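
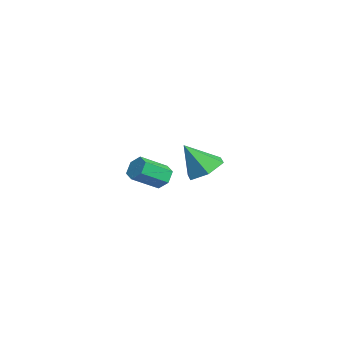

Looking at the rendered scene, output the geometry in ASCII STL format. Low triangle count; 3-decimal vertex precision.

solid 
facet normal -0.276 0.818 -0.504
outer loop
vertex 2.449 -1.35 0.022
vertex 2.134 -1.709 -0.388
vertex 1.844 -1.49 0.126
endloop
endfacet
facet normal 0.023 0.531 0.847
outer loop
vertex 2.449 -1.35 0.022
vertex 1.844 -1.49 0.126
vertex 2.841 -2.511 0.739
endloop
endfacet
facet normal 0.023 0.531 0.847
outer loop
vertex 2.841 -2.511 0.739
vertex 1.844 -1.49 0.126
vertex 2.236 -2.651 0.843
endloop
endfacet
facet normal 0.276 -0.818 0.505
outer loop
vertex 2.841 -2.511 0.739
vertex 2.236 -2.651 0.843
vertex 2.526 -2.871 0.328
endloop
endfacet
facet normal -0.276 0.818 -0.504
outer loop
vertex 1.844 -1.49 0.126
vertex 2.134 -1.709 -0.388
vertex 1.529 -1.849 -0.284
endloop
endfacet
facet normal -0.821 0.073 0.567
outer loop
vertex 1.844 -1.49 0.126
vertex 1.529 -1.849 -0.284
vertex 2.236 -2.651 0.843
endloop
endfacet
facet normal -0.821 0.073 0.567
outer loop
vertex 2.236 -2.651 0.843
vertex 1.529 -1.849 -0.284
vertex 1.921 -3.011 0.433
endloop
endfacet
facet normal 0.277 -0.817 0.505
outer loop
vertex 2.236 -2.651 0.843
vertex 1.921 -3.011 0.433
vertex 2.526 -2.871 0.328
endloop
endfacet
facet normal -0.276 0.818 -0.505
outer loop
vertex 1.529 -1.849 -0.284
vertex 2.134 -1.709 -0.388
vertex 1.819 -2.069 -0.799
endloop
endfacet
facet normal -0.844 -0.457 -0.280
outer loop
vertex 1.529 -1.849 -0.284
vertex 1.819 -2.069 -0.799
vertex 1.921 -3.011 0.433
endloop
endfacet
facet normal -0.844 -0.458 -0.280
outer loop
vertex 1.921 -3.011 0.433
vertex 1.819 -2.069 -0.799
vertex 2.211 -3.23 -0.082
endloop
endfacet
facet normal 0.277 -0.818 0.504
outer loop
vertex 1.921 -3.011 0.433
vertex 2.211 -3.23 -0.082
vertex 2.526 -2.871 0.328
endloop
endfacet
facet normal -0.276 0.818 -0.505
outer loop
vertex 1.819 -2.069 -0.799
vertex 2.134 -1.709 -0.388
vertex 2.424 -1.929 -0.903
endloop
endfacet
facet normal -0.023 -0.531 -0.847
outer loop
vertex 1.819 -2.069 -0.799
vertex 2.424 -1.929 -0.903
vertex 2.211 -3.23 -0.082
endloop
endfacet
facet normal -0.023 -0.531 -0.847
outer loop
vertex 2.211 -3.23 -0.082
vertex 2.424 -1.929 -0.903
vertex 2.816 -3.09 -0.186
endloop
endfacet
facet normal 0.276 -0.818 0.504
outer loop
vertex 2.211 -3.23 -0.082
vertex 2.816 -3.09 -0.186
vertex 2.526 -2.871 0.328
endloop
endfacet
facet normal -0.277 0.817 -0.505
outer loop
vertex 2.424 -1.929 -0.903
vertex 2.134 -1.709 -0.388
vertex 2.739 -1.569 -0.493
endloop
endfacet
facet normal 0.821 -0.073 -0.567
outer loop
vertex 2.424 -1.929 -0.903
vertex 2.739 -1.569 -0.493
vertex 2.816 -3.09 -0.186
endloop
endfacet
facet normal 0.821 -0.073 -0.567
outer loop
vertex 2.816 -3.09 -0.186
vertex 2.739 -1.569 -0.493
vertex 3.131 -2.731 0.224
endloop
endfacet
facet normal 0.276 -0.818 0.504
outer loop
vertex 2.816 -3.09 -0.186
vertex 3.131 -2.731 0.224
vertex 2.526 -2.871 0.328
endloop
endfacet
facet normal -0.277 0.818 -0.504
outer loop
vertex 2.739 -1.569 -0.493
vertex 2.134 -1.709 -0.388
vertex 2.449 -1.35 0.022
endloop
endfacet
facet normal 0.844 0.458 0.280
outer loop
vertex 2.739 -1.569 -0.493
vertex 2.449 -1.35 0.022
vertex 3.131 -2.731 0.224
endloop
endfacet
facet normal 0.844 0.458 0.280
outer loop
vertex 3.131 -2.731 0.224
vertex 2.449 -1.35 0.022
vertex 2.841 -2.511 0.739
endloop
endfacet
facet normal 0.276 -0.818 0.505
outer loop
vertex 3.131 -2.731 0.224
vertex 2.841 -2.511 0.739
vertex 2.526 -2.871 0.328
endloop
endfacet
facet normal 0.056 0.556 -0.829
outer loop
vertex -1.943 0.83 -1.809
vertex -2.961 0.861 -1.857
vertex -2.453 1.579 -1.341
endloop
endfacet
facet normal 0.744 0.093 0.662
outer loop
vertex -1.943 0.83 -1.809
vertex -2.453 1.579 -1.341
vertex -3.059 -0.101 -0.423
endloop
endfacet
facet normal 0.057 0.556 -0.829
outer loop
vertex -2.453 1.579 -1.341
vertex -2.961 0.861 -1.857
vertex -3.471 1.611 -1.389
endloop
endfacet
facet normal -0.026 0.487 0.873
outer loop
vertex -2.453 1.579 -1.341
vertex -3.471 1.611 -1.389
vertex -3.059 -0.101 -0.423
endloop
endfacet
facet normal 0.057 0.556 -0.829
outer loop
vertex -3.471 1.611 -1.389
vertex -2.961 0.861 -1.857
vertex -3.98 0.893 -1.905
endloop
endfacet
facet normal -0.796 0.141 0.589
outer loop
vertex -3.471 1.611 -1.389
vertex -3.98 0.893 -1.905
vertex -3.059 -0.101 -0.423
endloop
endfacet
facet normal 0.057 0.556 -0.829
outer loop
vertex -3.98 0.893 -1.905
vertex -2.961 0.861 -1.857
vertex -3.47 0.144 -2.373
endloop
endfacet
facet normal -0.795 -0.599 0.092
outer loop
vertex -3.98 0.893 -1.905
vertex -3.47 0.144 -2.373
vertex -3.059 -0.101 -0.423
endloop
endfacet
facet normal 0.057 0.556 -0.829
outer loop
vertex -3.47 0.144 -2.373
vertex -2.961 0.861 -1.857
vertex -2.452 0.112 -2.325
endloop
endfacet
facet normal -0.026 -0.993 -0.119
outer loop
vertex -3.47 0.144 -2.373
vertex -2.452 0.112 -2.325
vertex -3.059 -0.101 -0.423
endloop
endfacet
facet normal 0.056 0.556 -0.829
outer loop
vertex -2.452 0.112 -2.325
vertex -2.961 0.861 -1.857
vertex -1.943 0.83 -1.809
endloop
endfacet
facet normal 0.745 -0.647 0.165
outer loop
vertex -2.452 0.112 -2.325
vertex -1.943 0.83 -1.809
vertex -3.059 -0.101 -0.423
endloop
endfacet

endsolid


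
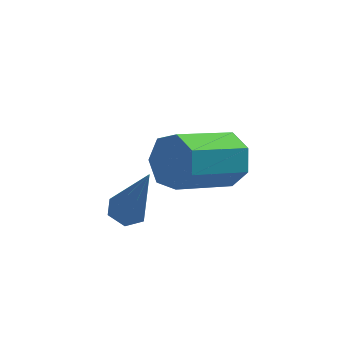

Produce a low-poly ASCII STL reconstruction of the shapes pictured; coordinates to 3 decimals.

solid 
facet normal -0.212 0.264 -0.941
outer loop
vertex 0.491 -0.284 2.118
vertex 0.151 0.106 2.304
vertex 0.681 0.222 2.217
endloop
endfacet
facet normal 0.938 -0.337 -0.078
outer loop
vertex 0.491 -0.284 2.118
vertex 0.681 0.222 2.217
vertex 0.609 -0.466 4.336
endloop
endfacet
facet normal -0.213 0.266 -0.940
outer loop
vertex 0.681 0.222 2.217
vertex 0.151 0.106 2.304
vertex 0.341 0.612 2.404
endloop
endfacet
facet normal 0.785 0.581 0.215
outer loop
vertex 0.681 0.222 2.217
vertex 0.341 0.612 2.404
vertex 0.609 -0.466 4.336
endloop
endfacet
facet normal -0.213 0.266 -0.940
outer loop
vertex 0.341 0.612 2.404
vertex 0.151 0.106 2.304
vertex -0.189 0.496 2.491
endloop
endfacet
facet normal -0.107 0.862 0.496
outer loop
vertex 0.341 0.612 2.404
vertex -0.189 0.496 2.491
vertex 0.609 -0.466 4.336
endloop
endfacet
facet normal -0.212 0.266 -0.940
outer loop
vertex -0.189 0.496 2.491
vertex 0.151 0.106 2.304
vertex -0.38 -0.01 2.391
endloop
endfacet
facet normal -0.846 0.224 0.483
outer loop
vertex -0.189 0.496 2.491
vertex -0.38 -0.01 2.391
vertex 0.609 -0.466 4.336
endloop
endfacet
facet normal -0.212 0.264 -0.941
outer loop
vertex -0.38 -0.01 2.391
vertex 0.151 0.106 2.304
vertex -0.04 -0.4 2.205
endloop
endfacet
facet normal -0.693 -0.695 0.190
outer loop
vertex -0.38 -0.01 2.391
vertex -0.04 -0.4 2.205
vertex 0.609 -0.466 4.336
endloop
endfacet
facet normal -0.212 0.264 -0.941
outer loop
vertex -0.04 -0.4 2.205
vertex 0.151 0.106 2.304
vertex 0.491 -0.284 2.118
endloop
endfacet
facet normal 0.198 -0.976 -0.091
outer loop
vertex -0.04 -0.4 2.205
vertex 0.491 -0.284 2.118
vertex 0.609 -0.466 4.336
endloop
endfacet
facet normal 0.836 0.270 -0.478
outer loop
vertex 4.019 1.81 2.082
vertex 3.542 2.124 1.425
vertex 3.818 2.536 2.14
endloop
endfacet
facet normal 0.480 0.063 0.875
outer loop
vertex 4.019 1.81 2.082
vertex 3.818 2.536 2.14
vertex 2.255 1.242 3.091
endloop
endfacet
facet normal 0.481 0.062 0.874
outer loop
vertex 2.255 1.242 3.091
vertex 3.818 2.536 2.14
vertex 2.055 1.967 3.15
endloop
endfacet
facet normal -0.836 -0.269 0.479
outer loop
vertex 2.255 1.242 3.091
vertex 2.055 1.967 3.15
vertex 1.778 1.556 2.435
endloop
endfacet
facet normal 0.836 0.269 -0.478
outer loop
vertex 3.818 2.536 2.14
vertex 3.542 2.124 1.425
vertex 3.41 2.951 1.66
endloop
endfacet
facet normal 0.092 0.791 0.606
outer loop
vertex 3.818 2.536 2.14
vertex 3.41 2.951 1.66
vertex 2.055 1.967 3.15
endloop
endfacet
facet normal 0.093 0.790 0.606
outer loop
vertex 2.055 1.967 3.15
vertex 3.41 2.951 1.66
vertex 1.646 2.383 2.67
endloop
endfacet
facet normal -0.836 -0.269 0.479
outer loop
vertex 2.055 1.967 3.15
vertex 1.646 2.383 2.67
vertex 1.778 1.556 2.435
endloop
endfacet
facet normal 0.835 0.269 -0.479
outer loop
vertex 3.41 2.951 1.66
vertex 3.542 2.124 1.425
vertex 3.1 2.744 1.003
endloop
endfacet
facet normal -0.365 0.923 -0.119
outer loop
vertex 3.41 2.951 1.66
vertex 3.1 2.744 1.003
vertex 1.646 2.383 2.67
endloop
endfacet
facet normal -0.366 0.923 -0.120
outer loop
vertex 1.646 2.383 2.67
vertex 3.1 2.744 1.003
vertex 1.337 2.175 2.013
endloop
endfacet
facet normal -0.836 -0.269 0.478
outer loop
vertex 1.646 2.383 2.67
vertex 1.337 2.175 2.013
vertex 1.778 1.556 2.435
endloop
endfacet
facet normal 0.836 0.270 -0.478
outer loop
vertex 3.1 2.744 1.003
vertex 3.542 2.124 1.425
vertex 3.124 2.07 0.664
endloop
endfacet
facet normal -0.549 0.360 -0.755
outer loop
vertex 3.1 2.744 1.003
vertex 3.124 2.07 0.664
vertex 1.337 2.175 2.013
endloop
endfacet
facet normal -0.548 0.361 -0.754
outer loop
vertex 1.337 2.175 2.013
vertex 3.124 2.07 0.664
vertex 1.36 1.501 1.674
endloop
endfacet
facet normal -0.836 -0.269 0.479
outer loop
vertex 1.337 2.175 2.013
vertex 1.36 1.501 1.674
vertex 1.778 1.556 2.435
endloop
endfacet
facet normal 0.836 0.270 -0.478
outer loop
vertex 3.124 2.07 0.664
vertex 3.542 2.124 1.425
vertex 3.462 1.437 0.898
endloop
endfacet
facet normal -0.318 -0.473 -0.822
outer loop
vertex 3.124 2.07 0.664
vertex 3.462 1.437 0.898
vertex 1.36 1.501 1.674
endloop
endfacet
facet normal -0.318 -0.473 -0.822
outer loop
vertex 1.36 1.501 1.674
vertex 3.462 1.437 0.898
vertex 1.698 0.868 1.908
endloop
endfacet
facet normal -0.836 -0.269 0.479
outer loop
vertex 1.36 1.501 1.674
vertex 1.698 0.868 1.908
vertex 1.778 1.556 2.435
endloop
endfacet
facet normal 0.836 0.269 -0.478
outer loop
vertex 3.462 1.437 0.898
vertex 3.542 2.124 1.425
vertex 3.86 1.321 1.529
endloop
endfacet
facet normal 0.152 -0.951 -0.271
outer loop
vertex 3.462 1.437 0.898
vertex 3.86 1.321 1.529
vertex 1.698 0.868 1.908
endloop
endfacet
facet normal 0.152 -0.951 -0.270
outer loop
vertex 1.698 0.868 1.908
vertex 3.86 1.321 1.529
vertex 2.097 0.753 2.538
endloop
endfacet
facet normal -0.835 -0.270 0.479
outer loop
vertex 1.698 0.868 1.908
vertex 2.097 0.753 2.538
vertex 1.778 1.556 2.435
endloop
endfacet
facet normal 0.836 0.269 -0.478
outer loop
vertex 3.86 1.321 1.529
vertex 3.542 2.124 1.425
vertex 4.019 1.81 2.082
endloop
endfacet
facet normal 0.507 -0.713 0.485
outer loop
vertex 3.86 1.321 1.529
vertex 4.019 1.81 2.082
vertex 2.097 0.753 2.538
endloop
endfacet
facet normal 0.507 -0.712 0.485
outer loop
vertex 2.097 0.753 2.538
vertex 4.019 1.81 2.082
vertex 2.255 1.242 3.091
endloop
endfacet
facet normal -0.836 -0.271 0.478
outer loop
vertex 2.097 0.753 2.538
vertex 2.255 1.242 3.091
vertex 1.778 1.556 2.435
endloop
endfacet

endsolid


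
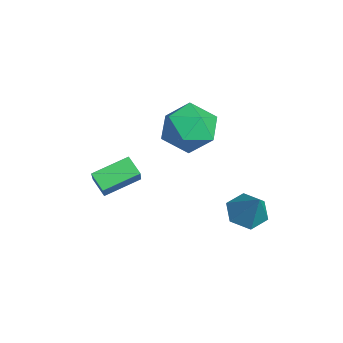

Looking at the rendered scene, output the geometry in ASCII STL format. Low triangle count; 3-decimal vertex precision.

solid 
facet normal -0.562 -0.150 -0.813
outer loop
vertex 2.525 3.683 -1.461
vertex 1.809 3.688 -0.967
vertex 2.106 4.431 -1.309
endloop
endfacet
facet normal 0.846 0.507 -0.164
outer loop
vertex 2.525 3.683 -1.461
vertex 2.106 4.431 -1.309
vertex 2.731 3.932 0.367
endloop
endfacet
facet normal -0.563 -0.149 -0.813
outer loop
vertex 2.106 4.431 -1.309
vertex 1.809 3.688 -0.967
vertex 1.39 4.435 -0.814
endloop
endfacet
facet normal 0.161 0.961 0.226
outer loop
vertex 2.106 4.431 -1.309
vertex 1.39 4.435 -0.814
vertex 2.731 3.932 0.367
endloop
endfacet
facet normal -0.562 -0.149 -0.814
outer loop
vertex 1.39 4.435 -0.814
vertex 1.809 3.688 -0.967
vertex 1.093 3.692 -0.473
endloop
endfacet
facet normal -0.450 0.515 0.730
outer loop
vertex 1.39 4.435 -0.814
vertex 1.093 3.692 -0.473
vertex 2.731 3.932 0.367
endloop
endfacet
facet normal -0.562 -0.150 -0.813
outer loop
vertex 1.093 3.692 -0.473
vertex 1.809 3.688 -0.967
vertex 1.512 2.945 -0.625
endloop
endfacet
facet normal -0.377 -0.383 0.844
outer loop
vertex 1.093 3.692 -0.473
vertex 1.512 2.945 -0.625
vertex 2.731 3.932 0.367
endloop
endfacet
facet normal -0.563 -0.149 -0.813
outer loop
vertex 1.512 2.945 -0.625
vertex 1.809 3.688 -0.967
vertex 2.228 2.941 -1.12
endloop
endfacet
facet normal 0.309 -0.836 0.453
outer loop
vertex 1.512 2.945 -0.625
vertex 2.228 2.941 -1.12
vertex 2.731 3.932 0.367
endloop
endfacet
facet normal -0.562 -0.149 -0.813
outer loop
vertex 2.228 2.941 -1.12
vertex 1.809 3.688 -0.967
vertex 2.525 3.683 -1.461
endloop
endfacet
facet normal 0.919 -0.391 -0.050
outer loop
vertex 2.228 2.941 -1.12
vertex 2.525 3.683 -1.461
vertex 2.731 3.932 0.367
endloop
endfacet
facet normal -0.928 -0.071 0.367
outer loop
vertex -1.763 2.356 2.115
vertex -1.556 1.169 2.41
vertex -1.3 2.065 3.229
endloop
endfacet
facet normal -0.676 0.594 0.436
outer loop
vertex -1.763 2.356 2.115
vertex -1.3 2.065 3.229
vertex -0.849 3.038 2.604
endloop
endfacet
facet normal -0.508 0.834 -0.214
outer loop
vertex -1.763 2.356 2.115
vertex -0.849 3.038 2.604
vertex -0.827 2.743 1.399
endloop
endfacet
facet normal -0.655 0.319 -0.685
outer loop
vertex -1.763 2.356 2.115
vertex -0.827 2.743 1.399
vertex -1.263 1.588 1.279
endloop
endfacet
facet normal -0.914 -0.240 -0.326
outer loop
vertex -1.763 2.356 2.115
vertex -1.263 1.588 1.279
vertex -1.556 1.169 2.41
endloop
endfacet
facet normal -0.077 0.564 0.822
outer loop
vertex -0.849 3.038 2.604
vertex -1.3 2.065 3.229
vertex -0.077 2.272 3.201
endloop
endfacet
facet normal -0.483 -0.512 0.711
outer loop
vertex -1.3 2.065 3.229
vertex -1.556 1.169 2.41
vertex -0.513 1.117 3.081
endloop
endfacet
facet normal -0.462 -0.786 -0.411
outer loop
vertex -1.556 1.169 2.41
vertex -1.263 1.588 1.279
vertex -0.491 0.822 1.876
endloop
endfacet
facet normal -0.043 0.119 -0.992
outer loop
vertex -1.263 1.588 1.279
vertex -0.827 2.743 1.399
vertex -0.04 1.795 1.251
endloop
endfacet
facet normal 0.195 0.953 -0.230
outer loop
vertex -0.827 2.743 1.399
vertex -0.849 3.038 2.604
vertex 0.216 2.691 2.07
endloop
endfacet
facet normal 0.655 -0.319 0.685
outer loop
vertex 0.423 1.504 2.365
vertex -0.077 2.272 3.201
vertex -0.513 1.117 3.081
endloop
endfacet
facet normal 0.508 -0.834 0.214
outer loop
vertex 0.423 1.504 2.365
vertex -0.513 1.117 3.081
vertex -0.491 0.822 1.876
endloop
endfacet
facet normal 0.676 -0.594 -0.436
outer loop
vertex 0.423 1.504 2.365
vertex -0.491 0.822 1.876
vertex -0.04 1.795 1.251
endloop
endfacet
facet normal 0.928 0.071 -0.367
outer loop
vertex 0.423 1.504 2.365
vertex -0.04 1.795 1.251
vertex 0.216 2.691 2.07
endloop
endfacet
facet normal 0.914 0.240 0.326
outer loop
vertex 0.423 1.504 2.365
vertex 0.216 2.691 2.07
vertex -0.077 2.272 3.201
endloop
endfacet
facet normal 0.043 -0.119 0.992
outer loop
vertex -0.513 1.117 3.081
vertex -0.077 2.272 3.201
vertex -1.3 2.065 3.229
endloop
endfacet
facet normal -0.195 -0.953 0.230
outer loop
vertex -0.491 0.822 1.876
vertex -0.513 1.117 3.081
vertex -1.556 1.169 2.41
endloop
endfacet
facet normal 0.077 -0.564 -0.822
outer loop
vertex -0.04 1.795 1.251
vertex -0.491 0.822 1.876
vertex -1.263 1.588 1.279
endloop
endfacet
facet normal 0.483 0.512 -0.711
outer loop
vertex 0.216 2.691 2.07
vertex -0.04 1.795 1.251
vertex -0.827 2.743 1.399
endloop
endfacet
facet normal 0.462 0.786 0.411
outer loop
vertex -0.077 2.272 3.201
vertex 0.216 2.691 2.07
vertex -0.849 3.038 2.604
endloop
endfacet
facet normal -0.679 0.117 -0.725
outer loop
vertex -3.321 -1.47 -2.259
vertex -3.662 0.063 -1.692
vertex -2.658 -1.113 -2.823
endloop
endfacet
facet normal 0.205 -0.918 -0.340
outer loop
vertex -1.558 -1.303 -1.648
vertex -3.321 -1.47 -2.259
vertex -2.658 -1.113 -2.823
endloop
endfacet
facet normal -0.679 0.118 -0.725
outer loop
vertex -2.658 -1.113 -2.823
vertex -3.662 0.063 -1.692
vertex -2.999 0.42 -2.255
endloop
endfacet
facet normal 0.705 0.379 -0.599
outer loop
vertex -2.999 0.42 -2.255
vertex -1.558 -1.303 -1.648
vertex -2.658 -1.113 -2.823
endloop
endfacet
facet normal -0.705 -0.379 0.599
outer loop
vertex -3.321 -1.47 -2.259
vertex -2.562 -0.127 -0.517
vertex -3.662 0.063 -1.692
endloop
endfacet
facet normal 0.205 -0.918 -0.341
outer loop
vertex -2.221 -1.66 -1.085
vertex -3.321 -1.47 -2.259
vertex -1.558 -1.303 -1.648
endloop
endfacet
facet normal -0.705 -0.379 0.599
outer loop
vertex -2.221 -1.66 -1.085
vertex -2.562 -0.127 -0.517
vertex -3.321 -1.47 -2.259
endloop
endfacet
facet normal -0.205 0.918 0.340
outer loop
vertex -3.662 0.063 -1.692
vertex -2.562 -0.127 -0.517
vertex -2.999 0.42 -2.255
endloop
endfacet
facet normal 0.705 0.379 -0.599
outer loop
vertex -1.899 0.23 -1.081
vertex -1.558 -1.303 -1.648
vertex -2.999 0.42 -2.255
endloop
endfacet
facet normal -0.205 0.918 0.340
outer loop
vertex -2.999 0.42 -2.255
vertex -2.562 -0.127 -0.517
vertex -1.899 0.23 -1.081
endloop
endfacet
facet normal 0.679 -0.117 0.725
outer loop
vertex -1.899 0.23 -1.081
vertex -2.221 -1.66 -1.085
vertex -1.558 -1.303 -1.648
endloop
endfacet
facet normal 0.679 -0.117 0.724
outer loop
vertex -2.562 -0.127 -0.517
vertex -2.221 -1.66 -1.085
vertex -1.899 0.23 -1.081
endloop
endfacet

endsolid


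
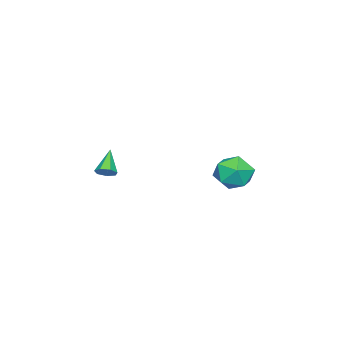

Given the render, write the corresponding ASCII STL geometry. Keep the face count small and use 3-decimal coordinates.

solid 
facet normal -0.720 0.693 -0.050
outer loop
vertex -2.073 3.882 -0.564
vertex -2.509 3.497 0.387
vertex -1.737 4.301 0.413
endloop
endfacet
facet normal -0.120 0.927 -0.356
outer loop
vertex -2.073 3.882 -0.564
vertex -1.737 4.301 0.413
vertex -0.992 4.089 -0.389
endloop
endfacet
facet normal 0.052 0.473 -0.880
outer loop
vertex -2.073 3.882 -0.564
vertex -0.992 4.089 -0.389
vertex -1.303 3.154 -0.91
endloop
endfacet
facet normal -0.442 -0.042 -0.896
outer loop
vertex -2.073 3.882 -0.564
vertex -1.303 3.154 -0.91
vertex -2.241 2.788 -0.43
endloop
endfacet
facet normal -0.919 0.094 -0.383
outer loop
vertex -2.073 3.882 -0.564
vertex -2.241 2.788 -0.43
vertex -2.509 3.497 0.387
endloop
endfacet
facet normal 0.400 0.907 0.132
outer loop
vertex -0.992 4.089 -0.389
vertex -1.737 4.301 0.413
vertex -0.759 3.832 0.67
endloop
endfacet
facet normal -0.571 0.528 0.629
outer loop
vertex -1.737 4.301 0.413
vertex -2.509 3.497 0.387
vertex -1.697 3.466 1.15
endloop
endfacet
facet normal -0.893 -0.441 0.090
outer loop
vertex -2.509 3.497 0.387
vertex -2.241 2.788 -0.43
vertex -2.008 2.531 0.629
endloop
endfacet
facet normal -0.122 -0.660 -0.741
outer loop
vertex -2.241 2.788 -0.43
vertex -1.303 3.154 -0.91
vertex -1.263 2.319 -0.173
endloop
endfacet
facet normal 0.678 0.173 -0.715
outer loop
vertex -1.303 3.154 -0.91
vertex -0.992 4.089 -0.389
vertex -0.491 3.123 -0.147
endloop
endfacet
facet normal 0.442 0.042 0.896
outer loop
vertex -0.927 2.738 0.804
vertex -0.759 3.832 0.67
vertex -1.697 3.466 1.15
endloop
endfacet
facet normal -0.052 -0.473 0.880
outer loop
vertex -0.927 2.738 0.804
vertex -1.697 3.466 1.15
vertex -2.008 2.531 0.629
endloop
endfacet
facet normal 0.120 -0.927 0.356
outer loop
vertex -0.927 2.738 0.804
vertex -2.008 2.531 0.629
vertex -1.263 2.319 -0.173
endloop
endfacet
facet normal 0.720 -0.693 0.050
outer loop
vertex -0.927 2.738 0.804
vertex -1.263 2.319 -0.173
vertex -0.491 3.123 -0.147
endloop
endfacet
facet normal 0.919 -0.094 0.383
outer loop
vertex -0.927 2.738 0.804
vertex -0.491 3.123 -0.147
vertex -0.759 3.832 0.67
endloop
endfacet
facet normal 0.122 0.660 0.741
outer loop
vertex -1.697 3.466 1.15
vertex -0.759 3.832 0.67
vertex -1.737 4.301 0.413
endloop
endfacet
facet normal -0.678 -0.173 0.715
outer loop
vertex -2.008 2.531 0.629
vertex -1.697 3.466 1.15
vertex -2.509 3.497 0.387
endloop
endfacet
facet normal -0.400 -0.907 -0.132
outer loop
vertex -1.263 2.319 -0.173
vertex -2.008 2.531 0.629
vertex -2.241 2.788 -0.43
endloop
endfacet
facet normal 0.571 -0.528 -0.629
outer loop
vertex -0.491 3.123 -0.147
vertex -1.263 2.319 -0.173
vertex -1.303 3.154 -0.91
endloop
endfacet
facet normal 0.893 0.441 -0.090
outer loop
vertex -0.759 3.832 0.67
vertex -0.491 3.123 -0.147
vertex -0.992 4.089 -0.389
endloop
endfacet
facet normal 0.691 0.219 -0.689
outer loop
vertex -0.557 -2.803 -0.592
vertex -0.794 -3.19 -0.953
vertex -0.916 -2.626 -0.896
endloop
endfacet
facet normal -0.117 0.792 0.599
outer loop
vertex -0.557 -2.803 -0.592
vertex -0.916 -2.626 -0.896
vertex -1.866 -3.53 0.113
endloop
endfacet
facet normal 0.693 0.219 -0.687
outer loop
vertex -0.916 -2.626 -0.896
vertex -0.794 -3.19 -0.953
vertex -1.183 -2.873 -1.244
endloop
endfacet
facet normal -0.685 0.729 0.008
outer loop
vertex -0.916 -2.626 -0.896
vertex -1.183 -2.873 -1.244
vertex -1.866 -3.53 0.113
endloop
endfacet
facet normal 0.692 0.218 -0.688
outer loop
vertex -1.183 -2.873 -1.244
vertex -0.794 -3.19 -0.953
vertex -1.157 -3.359 -1.372
endloop
endfacet
facet normal -0.903 0.063 -0.424
outer loop
vertex -1.183 -2.873 -1.244
vertex -1.157 -3.359 -1.372
vertex -1.866 -3.53 0.113
endloop
endfacet
facet normal 0.692 0.220 -0.688
outer loop
vertex -1.157 -3.359 -1.372
vertex -0.794 -3.19 -0.953
vertex -0.858 -3.718 -1.186
endloop
endfacet
facet normal -0.610 -0.700 -0.372
outer loop
vertex -1.157 -3.359 -1.372
vertex -0.858 -3.718 -1.186
vertex -1.866 -3.53 0.113
endloop
endfacet
facet normal 0.691 0.220 -0.688
outer loop
vertex -0.858 -3.718 -1.186
vertex -0.794 -3.19 -0.953
vertex -0.51 -3.679 -0.824
endloop
endfacet
facet normal -0.021 -0.992 0.127
outer loop
vertex -0.858 -3.718 -1.186
vertex -0.51 -3.679 -0.824
vertex -1.866 -3.53 0.113
endloop
endfacet
facet normal 0.692 0.220 -0.688
outer loop
vertex -0.51 -3.679 -0.824
vertex -0.794 -3.19 -0.953
vertex -0.376 -3.272 -0.559
endloop
endfacet
facet normal 0.415 -0.588 0.694
outer loop
vertex -0.51 -3.679 -0.824
vertex -0.376 -3.272 -0.559
vertex -1.866 -3.53 0.113
endloop
endfacet
facet normal 0.692 0.219 -0.688
outer loop
vertex -0.376 -3.272 -0.559
vertex -0.794 -3.19 -0.953
vertex -0.557 -2.803 -0.592
endloop
endfacet
facet normal 0.372 0.207 0.905
outer loop
vertex -0.376 -3.272 -0.559
vertex -0.557 -2.803 -0.592
vertex -1.866 -3.53 0.113
endloop
endfacet

endsolid


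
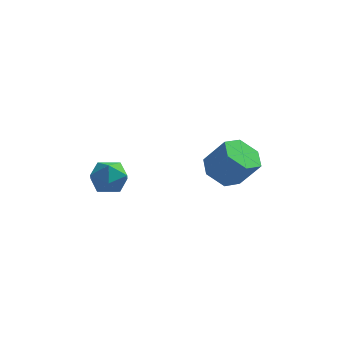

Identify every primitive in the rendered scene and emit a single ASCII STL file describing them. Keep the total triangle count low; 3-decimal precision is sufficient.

solid 
facet normal -0.583 0.088 -0.808
outer loop
vertex 2.929 2.409 -3.081
vertex 2.381 1.554 -2.779
vertex 2.079 2.518 -2.456
endloop
endfacet
facet normal 0.135 0.991 0.010
outer loop
vertex 2.929 2.409 -3.081
vertex 2.079 2.518 -2.456
vertex 3.907 2.262 -1.723
endloop
endfacet
facet normal 0.134 0.991 0.011
outer loop
vertex 3.907 2.262 -1.723
vertex 2.079 2.518 -2.456
vertex 3.058 2.37 -1.099
endloop
endfacet
facet normal 0.583 -0.088 0.808
outer loop
vertex 3.907 2.262 -1.723
vertex 3.058 2.37 -1.099
vertex 3.359 1.406 -1.421
endloop
endfacet
facet normal -0.583 0.088 -0.808
outer loop
vertex 2.079 2.518 -2.456
vertex 2.381 1.554 -2.779
vertex 1.531 1.662 -2.154
endloop
endfacet
facet normal -0.627 0.584 0.516
outer loop
vertex 2.079 2.518 -2.456
vertex 1.531 1.662 -2.154
vertex 3.058 2.37 -1.099
endloop
endfacet
facet normal -0.627 0.584 0.516
outer loop
vertex 3.058 2.37 -1.099
vertex 1.531 1.662 -2.154
vertex 2.51 1.514 -0.797
endloop
endfacet
facet normal 0.583 -0.088 0.808
outer loop
vertex 3.058 2.37 -1.099
vertex 2.51 1.514 -0.797
vertex 3.359 1.406 -1.421
endloop
endfacet
facet normal -0.583 0.088 -0.808
outer loop
vertex 1.531 1.662 -2.154
vertex 2.381 1.554 -2.779
vertex 1.833 0.698 -2.477
endloop
endfacet
facet normal -0.761 -0.408 0.505
outer loop
vertex 1.531 1.662 -2.154
vertex 1.833 0.698 -2.477
vertex 2.51 1.514 -0.797
endloop
endfacet
facet normal -0.762 -0.407 0.504
outer loop
vertex 2.51 1.514 -0.797
vertex 1.833 0.698 -2.477
vertex 2.811 0.551 -1.119
endloop
endfacet
facet normal 0.583 -0.088 0.808
outer loop
vertex 2.51 1.514 -0.797
vertex 2.811 0.551 -1.119
vertex 3.359 1.406 -1.421
endloop
endfacet
facet normal -0.583 0.088 -0.808
outer loop
vertex 1.833 0.698 -2.477
vertex 2.381 1.554 -2.779
vertex 2.682 0.59 -3.101
endloop
endfacet
facet normal -0.134 -0.991 -0.011
outer loop
vertex 1.833 0.698 -2.477
vertex 2.682 0.59 -3.101
vertex 2.811 0.551 -1.119
endloop
endfacet
facet normal -0.135 -0.991 -0.011
outer loop
vertex 2.811 0.551 -1.119
vertex 2.682 0.59 -3.101
vertex 3.661 0.442 -1.744
endloop
endfacet
facet normal 0.583 -0.088 0.808
outer loop
vertex 2.811 0.551 -1.119
vertex 3.661 0.442 -1.744
vertex 3.359 1.406 -1.421
endloop
endfacet
facet normal -0.583 0.088 -0.808
outer loop
vertex 2.682 0.59 -3.101
vertex 2.381 1.554 -2.779
vertex 3.23 1.446 -3.403
endloop
endfacet
facet normal 0.627 -0.584 -0.516
outer loop
vertex 2.682 0.59 -3.101
vertex 3.23 1.446 -3.403
vertex 3.661 0.442 -1.744
endloop
endfacet
facet normal 0.627 -0.584 -0.516
outer loop
vertex 3.661 0.442 -1.744
vertex 3.23 1.446 -3.403
vertex 4.209 1.298 -2.046
endloop
endfacet
facet normal 0.583 -0.088 0.808
outer loop
vertex 3.661 0.442 -1.744
vertex 4.209 1.298 -2.046
vertex 3.359 1.406 -1.421
endloop
endfacet
facet normal -0.583 0.088 -0.808
outer loop
vertex 3.23 1.446 -3.403
vertex 2.381 1.554 -2.779
vertex 2.929 2.409 -3.081
endloop
endfacet
facet normal 0.761 0.407 -0.505
outer loop
vertex 3.23 1.446 -3.403
vertex 2.929 2.409 -3.081
vertex 4.209 1.298 -2.046
endloop
endfacet
facet normal 0.761 0.407 -0.504
outer loop
vertex 4.209 1.298 -2.046
vertex 2.929 2.409 -3.081
vertex 3.907 2.262 -1.723
endloop
endfacet
facet normal 0.583 -0.088 0.808
outer loop
vertex 4.209 1.298 -2.046
vertex 3.907 2.262 -1.723
vertex 3.359 1.406 -1.421
endloop
endfacet
facet normal -0.733 0.679 0.042
outer loop
vertex -2.556 0.602 -2.729
vertex -3.239 -0.125 -2.882
vertex -2.961 0.117 -1.942
endloop
endfacet
facet normal -0.180 0.876 0.447
outer loop
vertex -2.556 0.602 -2.729
vertex -2.961 0.117 -1.942
vertex -1.974 0.325 -1.953
endloop
endfacet
facet normal 0.397 0.917 0.030
outer loop
vertex -2.556 0.602 -2.729
vertex -1.974 0.325 -1.953
vertex -1.641 0.212 -2.9
endloop
endfacet
facet normal 0.200 0.747 -0.634
outer loop
vertex -2.556 0.602 -2.729
vertex -1.641 0.212 -2.9
vertex -2.424 -0.066 -3.474
endloop
endfacet
facet normal -0.498 0.600 -0.626
outer loop
vertex -2.556 0.602 -2.729
vertex -2.424 -0.066 -3.474
vertex -3.239 -0.125 -2.882
endloop
endfacet
facet normal -0.066 0.362 0.930
outer loop
vertex -1.974 0.325 -1.953
vertex -2.961 0.117 -1.942
vertex -2.296 -0.574 -1.626
endloop
endfacet
facet normal -0.961 0.044 0.273
outer loop
vertex -2.961 0.117 -1.942
vertex -3.239 -0.125 -2.882
vertex -3.079 -0.852 -2.2
endloop
endfacet
facet normal -0.581 -0.086 -0.809
outer loop
vertex -3.239 -0.125 -2.882
vertex -2.424 -0.066 -3.474
vertex -2.746 -0.965 -3.147
endloop
endfacet
facet normal 0.549 0.152 -0.822
outer loop
vertex -2.424 -0.066 -3.474
vertex -1.641 0.212 -2.9
vertex -1.759 -0.757 -3.158
endloop
endfacet
facet normal 0.867 0.429 0.254
outer loop
vertex -1.641 0.212 -2.9
vertex -1.974 0.325 -1.953
vertex -1.481 -0.515 -2.218
endloop
endfacet
facet normal -0.200 -0.747 0.634
outer loop
vertex -2.164 -1.242 -2.371
vertex -2.296 -0.574 -1.626
vertex -3.079 -0.852 -2.2
endloop
endfacet
facet normal -0.397 -0.917 -0.030
outer loop
vertex -2.164 -1.242 -2.371
vertex -3.079 -0.852 -2.2
vertex -2.746 -0.965 -3.147
endloop
endfacet
facet normal 0.180 -0.876 -0.447
outer loop
vertex -2.164 -1.242 -2.371
vertex -2.746 -0.965 -3.147
vertex -1.759 -0.757 -3.158
endloop
endfacet
facet normal 0.733 -0.679 -0.042
outer loop
vertex -2.164 -1.242 -2.371
vertex -1.759 -0.757 -3.158
vertex -1.481 -0.515 -2.218
endloop
endfacet
facet normal 0.498 -0.600 0.626
outer loop
vertex -2.164 -1.242 -2.371
vertex -1.481 -0.515 -2.218
vertex -2.296 -0.574 -1.626
endloop
endfacet
facet normal -0.549 -0.152 0.822
outer loop
vertex -3.079 -0.852 -2.2
vertex -2.296 -0.574 -1.626
vertex -2.961 0.117 -1.942
endloop
endfacet
facet normal -0.867 -0.429 -0.254
outer loop
vertex -2.746 -0.965 -3.147
vertex -3.079 -0.852 -2.2
vertex -3.239 -0.125 -2.882
endloop
endfacet
facet normal 0.066 -0.362 -0.930
outer loop
vertex -1.759 -0.757 -3.158
vertex -2.746 -0.965 -3.147
vertex -2.424 -0.066 -3.474
endloop
endfacet
facet normal 0.961 -0.044 -0.273
outer loop
vertex -1.481 -0.515 -2.218
vertex -1.759 -0.757 -3.158
vertex -1.641 0.212 -2.9
endloop
endfacet
facet normal 0.581 0.086 0.809
outer loop
vertex -2.296 -0.574 -1.626
vertex -1.481 -0.515 -2.218
vertex -1.974 0.325 -1.953
endloop
endfacet

endsolid


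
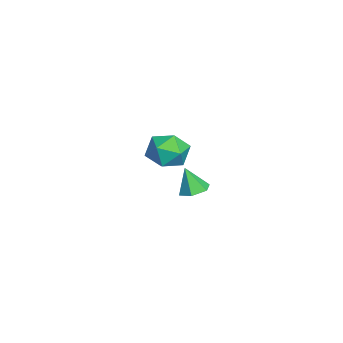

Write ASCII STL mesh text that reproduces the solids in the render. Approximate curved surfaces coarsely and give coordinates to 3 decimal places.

solid 
facet normal -0.749 0.663 0.025
outer loop
vertex -3.49 0.617 0.107
vertex -3.651 0.401 1.014
vertex -3.045 1.094 0.793
endloop
endfacet
facet normal -0.246 0.863 -0.441
outer loop
vertex -3.49 0.617 0.107
vertex -3.045 1.094 0.793
vertex -2.572 0.832 0.016
endloop
endfacet
facet normal -0.172 0.344 -0.923
outer loop
vertex -3.49 0.617 0.107
vertex -2.572 0.832 0.016
vertex -2.886 -0.022 -0.244
endloop
endfacet
facet normal -0.629 -0.179 -0.757
outer loop
vertex -3.49 0.617 0.107
vertex -2.886 -0.022 -0.244
vertex -3.553 -0.289 0.373
endloop
endfacet
facet normal -0.985 0.018 -0.170
outer loop
vertex -3.49 0.617 0.107
vertex -3.553 -0.289 0.373
vertex -3.651 0.401 1.014
endloop
endfacet
facet normal 0.371 0.925 -0.086
outer loop
vertex -2.572 0.832 0.016
vertex -3.045 1.094 0.793
vertex -2.167 0.749 0.867
endloop
endfacet
facet normal -0.443 0.600 0.666
outer loop
vertex -3.045 1.094 0.793
vertex -3.651 0.401 1.014
vertex -2.834 0.482 1.484
endloop
endfacet
facet normal -0.826 -0.442 0.350
outer loop
vertex -3.651 0.401 1.014
vertex -3.553 -0.289 0.373
vertex -3.148 -0.372 1.224
endloop
endfacet
facet normal -0.249 -0.762 -0.598
outer loop
vertex -3.553 -0.289 0.373
vertex -2.886 -0.022 -0.244
vertex -2.675 -0.634 0.447
endloop
endfacet
facet normal 0.491 0.084 -0.867
outer loop
vertex -2.886 -0.022 -0.244
vertex -2.572 0.832 0.016
vertex -2.069 0.059 0.226
endloop
endfacet
facet normal 0.629 0.179 0.757
outer loop
vertex -2.23 -0.157 1.133
vertex -2.167 0.749 0.867
vertex -2.834 0.482 1.484
endloop
endfacet
facet normal 0.172 -0.344 0.923
outer loop
vertex -2.23 -0.157 1.133
vertex -2.834 0.482 1.484
vertex -3.148 -0.372 1.224
endloop
endfacet
facet normal 0.246 -0.863 0.441
outer loop
vertex -2.23 -0.157 1.133
vertex -3.148 -0.372 1.224
vertex -2.675 -0.634 0.447
endloop
endfacet
facet normal 0.749 -0.663 -0.025
outer loop
vertex -2.23 -0.157 1.133
vertex -2.675 -0.634 0.447
vertex -2.069 0.059 0.226
endloop
endfacet
facet normal 0.985 -0.018 0.170
outer loop
vertex -2.23 -0.157 1.133
vertex -2.069 0.059 0.226
vertex -2.167 0.749 0.867
endloop
endfacet
facet normal 0.249 0.762 0.598
outer loop
vertex -2.834 0.482 1.484
vertex -2.167 0.749 0.867
vertex -3.045 1.094 0.793
endloop
endfacet
facet normal -0.491 -0.084 0.867
outer loop
vertex -3.148 -0.372 1.224
vertex -2.834 0.482 1.484
vertex -3.651 0.401 1.014
endloop
endfacet
facet normal -0.371 -0.925 0.086
outer loop
vertex -2.675 -0.634 0.447
vertex -3.148 -0.372 1.224
vertex -3.553 -0.289 0.373
endloop
endfacet
facet normal 0.443 -0.600 -0.666
outer loop
vertex -2.069 0.059 0.226
vertex -2.675 -0.634 0.447
vertex -2.886 -0.022 -0.244
endloop
endfacet
facet normal 0.826 0.442 -0.350
outer loop
vertex -2.167 0.749 0.867
vertex -2.069 0.059 0.226
vertex -2.572 0.832 0.016
endloop
endfacet
facet normal 0.132 0.312 -0.941
outer loop
vertex 2.252 1.808 1.59
vertex 1.902 1.362 1.393
vertex 1.66 1.892 1.535
endloop
endfacet
facet normal 0.037 0.716 0.697
outer loop
vertex 2.252 1.808 1.59
vertex 1.66 1.892 1.535
vertex 1.758 1.018 2.427
endloop
endfacet
facet normal 0.132 0.312 -0.941
outer loop
vertex 1.66 1.892 1.535
vertex 1.902 1.362 1.393
vertex 1.311 1.446 1.338
endloop
endfacet
facet normal -0.782 0.400 0.478
outer loop
vertex 1.66 1.892 1.535
vertex 1.311 1.446 1.338
vertex 1.758 1.018 2.427
endloop
endfacet
facet normal 0.132 0.314 -0.940
outer loop
vertex 1.311 1.446 1.338
vertex 1.902 1.362 1.393
vertex 1.553 0.916 1.195
endloop
endfacet
facet normal -0.875 -0.449 0.183
outer loop
vertex 1.311 1.446 1.338
vertex 1.553 0.916 1.195
vertex 1.758 1.018 2.427
endloop
endfacet
facet normal 0.132 0.314 -0.940
outer loop
vertex 1.553 0.916 1.195
vertex 1.902 1.362 1.393
vertex 2.145 0.832 1.25
endloop
endfacet
facet normal -0.149 -0.983 0.106
outer loop
vertex 1.553 0.916 1.195
vertex 2.145 0.832 1.25
vertex 1.758 1.018 2.427
endloop
endfacet
facet normal 0.132 0.314 -0.940
outer loop
vertex 2.145 0.832 1.25
vertex 1.902 1.362 1.393
vertex 2.494 1.278 1.448
endloop
endfacet
facet normal 0.669 -0.668 0.326
outer loop
vertex 2.145 0.832 1.25
vertex 2.494 1.278 1.448
vertex 1.758 1.018 2.427
endloop
endfacet
facet normal 0.132 0.312 -0.941
outer loop
vertex 2.494 1.278 1.448
vertex 1.902 1.362 1.393
vertex 2.252 1.808 1.59
endloop
endfacet
facet normal 0.762 0.182 0.621
outer loop
vertex 2.494 1.278 1.448
vertex 2.252 1.808 1.59
vertex 1.758 1.018 2.427
endloop
endfacet

endsolid


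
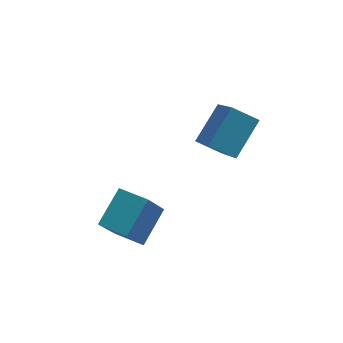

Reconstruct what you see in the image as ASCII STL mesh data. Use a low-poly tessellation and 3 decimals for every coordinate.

solid 
facet normal -0.554 -0.580 -0.598
outer loop
vertex -0.103 -3.417 -1.087
vertex -0.243 -1.864 -2.463
vertex 0.661 -3.717 -1.504
endloop
endfacet
facet normal 0.068 -0.747 0.662
outer loop
vertex 1.463 -2.876 -0.637
vertex -0.103 -3.417 -1.087
vertex 0.661 -3.717 -1.504
endloop
endfacet
facet normal -0.554 -0.580 -0.597
outer loop
vertex 0.661 -3.717 -1.504
vertex -0.243 -1.864 -2.463
vertex 0.52 -2.164 -2.88
endloop
endfacet
facet normal 0.830 -0.325 -0.452
outer loop
vertex 0.52 -2.164 -2.88
vertex 1.463 -2.876 -0.637
vertex 0.661 -3.717 -1.504
endloop
endfacet
facet normal -0.830 0.326 0.452
outer loop
vertex -0.103 -3.417 -1.087
vertex 0.559 -1.023 -1.596
vertex -0.243 -1.864 -2.463
endloop
endfacet
facet normal 0.068 -0.747 0.662
outer loop
vertex 0.7 -2.576 -0.22
vertex -0.103 -3.417 -1.087
vertex 1.463 -2.876 -0.637
endloop
endfacet
facet normal -0.830 0.326 0.453
outer loop
vertex 0.7 -2.576 -0.22
vertex 0.559 -1.023 -1.596
vertex -0.103 -3.417 -1.087
endloop
endfacet
facet normal -0.068 0.747 -0.662
outer loop
vertex -0.243 -1.864 -2.463
vertex 0.559 -1.023 -1.596
vertex 0.52 -2.164 -2.88
endloop
endfacet
facet normal 0.830 -0.326 -0.452
outer loop
vertex 1.323 -1.323 -2.013
vertex 1.463 -2.876 -0.637
vertex 0.52 -2.164 -2.88
endloop
endfacet
facet normal -0.068 0.747 -0.662
outer loop
vertex 0.52 -2.164 -2.88
vertex 0.559 -1.023 -1.596
vertex 1.323 -1.323 -2.013
endloop
endfacet
facet normal 0.554 0.579 0.598
outer loop
vertex 1.323 -1.323 -2.013
vertex 0.7 -2.576 -0.22
vertex 1.463 -2.876 -0.637
endloop
endfacet
facet normal 0.554 0.580 0.598
outer loop
vertex 0.559 -1.023 -1.596
vertex 0.7 -2.576 -0.22
vertex 1.323 -1.323 -2.013
endloop
endfacet
facet normal -0.758 0.652 -0.036
outer loop
vertex -3.413 -4.297 -3.512
vertex -2.697 -3.425 -2.789
vertex -2.881 -3.744 -4.707
endloop
endfacet
facet normal -0.534 -0.651 -0.539
outer loop
vertex -2.123 -4.395 -4.671
vertex -3.413 -4.297 -3.512
vertex -2.881 -3.744 -4.707
endloop
endfacet
facet normal -0.758 0.652 -0.036
outer loop
vertex -2.881 -3.744 -4.707
vertex -2.697 -3.425 -2.789
vertex -2.165 -2.872 -3.984
endloop
endfacet
facet normal 0.375 0.390 -0.841
outer loop
vertex -2.165 -2.872 -3.984
vertex -2.123 -4.395 -4.671
vertex -2.881 -3.744 -4.707
endloop
endfacet
facet normal -0.375 -0.390 0.841
outer loop
vertex -3.413 -4.297 -3.512
vertex -1.939 -4.076 -2.753
vertex -2.697 -3.425 -2.789
endloop
endfacet
facet normal -0.534 -0.651 -0.539
outer loop
vertex -2.655 -4.948 -3.476
vertex -3.413 -4.297 -3.512
vertex -2.123 -4.395 -4.671
endloop
endfacet
facet normal -0.375 -0.390 0.841
outer loop
vertex -2.655 -4.948 -3.476
vertex -1.939 -4.076 -2.753
vertex -3.413 -4.297 -3.512
endloop
endfacet
facet normal 0.534 0.651 0.539
outer loop
vertex -2.697 -3.425 -2.789
vertex -1.939 -4.076 -2.753
vertex -2.165 -2.872 -3.984
endloop
endfacet
facet normal 0.375 0.390 -0.841
outer loop
vertex -1.407 -3.523 -3.948
vertex -2.123 -4.395 -4.671
vertex -2.165 -2.872 -3.984
endloop
endfacet
facet normal 0.534 0.651 0.539
outer loop
vertex -2.165 -2.872 -3.984
vertex -1.939 -4.076 -2.753
vertex -1.407 -3.523 -3.948
endloop
endfacet
facet normal 0.758 -0.652 0.036
outer loop
vertex -1.407 -3.523 -3.948
vertex -2.655 -4.948 -3.476
vertex -2.123 -4.395 -4.671
endloop
endfacet
facet normal 0.758 -0.652 0.036
outer loop
vertex -1.939 -4.076 -2.753
vertex -2.655 -4.948 -3.476
vertex -1.407 -3.523 -3.948
endloop
endfacet

endsolid


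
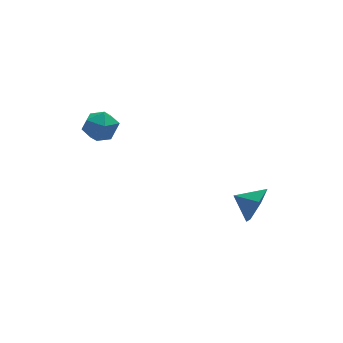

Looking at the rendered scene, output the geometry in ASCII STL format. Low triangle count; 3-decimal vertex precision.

solid 
facet normal -0.974 -0.206 0.097
outer loop
vertex -4.745 2.509 1.357
vertex -4.531 1.55 1.463
vertex -4.576 2.137 2.257
endloop
endfacet
facet normal -0.827 0.448 0.340
outer loop
vertex -4.745 2.509 1.357
vertex -4.576 2.137 2.257
vertex -4.202 3.017 2.008
endloop
endfacet
facet normal -0.536 0.822 -0.194
outer loop
vertex -4.745 2.509 1.357
vertex -4.202 3.017 2.008
vertex -3.925 2.974 1.06
endloop
endfacet
facet normal -0.503 0.397 -0.767
outer loop
vertex -4.745 2.509 1.357
vertex -3.925 2.974 1.06
vertex -4.128 2.068 0.724
endloop
endfacet
facet normal -0.773 -0.238 -0.588
outer loop
vertex -4.745 2.509 1.357
vertex -4.128 2.068 0.724
vertex -4.531 1.55 1.463
endloop
endfacet
facet normal -0.339 0.387 0.858
outer loop
vertex -4.202 3.017 2.008
vertex -4.576 2.137 2.257
vertex -3.652 2.372 2.516
endloop
endfacet
facet normal -0.576 -0.672 0.464
outer loop
vertex -4.576 2.137 2.257
vertex -4.531 1.55 1.463
vertex -3.855 1.466 2.18
endloop
endfacet
facet normal -0.252 -0.722 -0.644
outer loop
vertex -4.531 1.55 1.463
vertex -4.128 2.068 0.724
vertex -3.578 1.423 1.232
endloop
endfacet
facet normal 0.184 0.305 -0.934
outer loop
vertex -4.128 2.068 0.724
vertex -3.925 2.974 1.06
vertex -3.204 2.303 0.983
endloop
endfacet
facet normal 0.130 0.991 -0.007
outer loop
vertex -3.925 2.974 1.06
vertex -4.202 3.017 2.008
vertex -3.249 2.89 1.777
endloop
endfacet
facet normal 0.503 -0.397 0.767
outer loop
vertex -3.035 1.931 1.883
vertex -3.652 2.372 2.516
vertex -3.855 1.466 2.18
endloop
endfacet
facet normal 0.536 -0.822 0.194
outer loop
vertex -3.035 1.931 1.883
vertex -3.855 1.466 2.18
vertex -3.578 1.423 1.232
endloop
endfacet
facet normal 0.827 -0.448 -0.340
outer loop
vertex -3.035 1.931 1.883
vertex -3.578 1.423 1.232
vertex -3.204 2.303 0.983
endloop
endfacet
facet normal 0.974 0.206 -0.097
outer loop
vertex -3.035 1.931 1.883
vertex -3.204 2.303 0.983
vertex -3.249 2.89 1.777
endloop
endfacet
facet normal 0.773 0.238 0.588
outer loop
vertex -3.035 1.931 1.883
vertex -3.249 2.89 1.777
vertex -3.652 2.372 2.516
endloop
endfacet
facet normal -0.184 -0.305 0.934
outer loop
vertex -3.855 1.466 2.18
vertex -3.652 2.372 2.516
vertex -4.576 2.137 2.257
endloop
endfacet
facet normal -0.130 -0.991 0.007
outer loop
vertex -3.578 1.423 1.232
vertex -3.855 1.466 2.18
vertex -4.531 1.55 1.463
endloop
endfacet
facet normal 0.339 -0.387 -0.858
outer loop
vertex -3.204 2.303 0.983
vertex -3.578 1.423 1.232
vertex -4.128 2.068 0.724
endloop
endfacet
facet normal 0.576 0.672 -0.464
outer loop
vertex -3.249 2.89 1.777
vertex -3.204 2.303 0.983
vertex -3.925 2.974 1.06
endloop
endfacet
facet normal 0.252 0.722 0.644
outer loop
vertex -3.652 2.372 2.516
vertex -3.249 2.89 1.777
vertex -4.202 3.017 2.008
endloop
endfacet
facet normal 0.797 -0.472 -0.378
outer loop
vertex 3.091 -1.966 -1.15
vertex 2.536 -2.158 -2.08
vertex 3.131 -1.238 -1.974
endloop
endfacet
facet normal -0.015 0.750 0.662
outer loop
vertex 3.091 -1.966 -1.15
vertex 3.131 -1.238 -1.974
vertex 1.564 -1.582 -1.62
endloop
endfacet
facet normal 0.797 -0.472 -0.378
outer loop
vertex 3.131 -1.238 -1.974
vertex 2.536 -2.158 -2.08
vertex 2.576 -1.43 -2.905
endloop
endfacet
facet normal -0.228 0.972 -0.065
outer loop
vertex 3.131 -1.238 -1.974
vertex 2.576 -1.43 -2.905
vertex 1.564 -1.582 -1.62
endloop
endfacet
facet normal 0.797 -0.472 -0.378
outer loop
vertex 2.576 -1.43 -2.905
vertex 2.536 -2.158 -2.08
vertex 1.981 -2.35 -3.011
endloop
endfacet
facet normal -0.703 0.512 -0.493
outer loop
vertex 2.576 -1.43 -2.905
vertex 1.981 -2.35 -3.011
vertex 1.564 -1.582 -1.62
endloop
endfacet
facet normal 0.797 -0.471 -0.378
outer loop
vertex 1.981 -2.35 -3.011
vertex 2.536 -2.158 -2.08
vertex 1.942 -3.077 -2.187
endloop
endfacet
facet normal -0.966 -0.170 -0.196
outer loop
vertex 1.981 -2.35 -3.011
vertex 1.942 -3.077 -2.187
vertex 1.564 -1.582 -1.62
endloop
endfacet
facet normal 0.797 -0.471 -0.377
outer loop
vertex 1.942 -3.077 -2.187
vertex 2.536 -2.158 -2.08
vertex 2.496 -2.885 -1.256
endloop
endfacet
facet normal -0.753 -0.391 0.529
outer loop
vertex 1.942 -3.077 -2.187
vertex 2.496 -2.885 -1.256
vertex 1.564 -1.582 -1.62
endloop
endfacet
facet normal 0.796 -0.472 -0.378
outer loop
vertex 2.496 -2.885 -1.256
vertex 2.536 -2.158 -2.08
vertex 3.091 -1.966 -1.15
endloop
endfacet
facet normal -0.278 0.069 0.958
outer loop
vertex 2.496 -2.885 -1.256
vertex 3.091 -1.966 -1.15
vertex 1.564 -1.582 -1.62
endloop
endfacet

endsolid


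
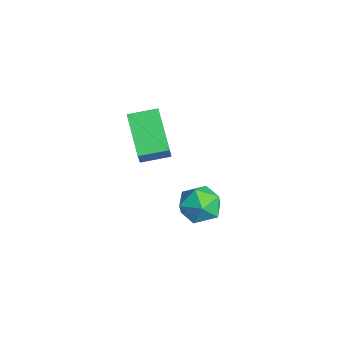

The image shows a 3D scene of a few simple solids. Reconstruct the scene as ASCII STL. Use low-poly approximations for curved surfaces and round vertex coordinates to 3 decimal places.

solid 
facet normal -0.838 -0.015 0.546
outer loop
vertex 2.881 -2.541 2.328
vertex 3.002 -1.245 2.55
vertex 2.224 -2.308 1.327
endloop
endfacet
facet normal -0.092 -0.981 -0.168
outer loop
vertex 4.058 -2.275 0.13
vertex 2.881 -2.541 2.328
vertex 2.224 -2.308 1.327
endloop
endfacet
facet normal -0.838 -0.015 0.546
outer loop
vertex 2.224 -2.308 1.327
vertex 3.002 -1.245 2.55
vertex 2.345 -1.012 1.549
endloop
endfacet
facet normal -0.539 0.191 -0.820
outer loop
vertex 2.345 -1.012 1.549
vertex 4.058 -2.275 0.13
vertex 2.224 -2.308 1.327
endloop
endfacet
facet normal 0.539 -0.191 0.820
outer loop
vertex 2.881 -2.541 2.328
vertex 4.836 -1.212 1.353
vertex 3.002 -1.245 2.55
endloop
endfacet
facet normal -0.092 -0.981 -0.168
outer loop
vertex 4.715 -2.508 1.131
vertex 2.881 -2.541 2.328
vertex 4.058 -2.275 0.13
endloop
endfacet
facet normal 0.539 -0.191 0.820
outer loop
vertex 4.715 -2.508 1.131
vertex 4.836 -1.212 1.353
vertex 2.881 -2.541 2.328
endloop
endfacet
facet normal 0.092 0.981 0.168
outer loop
vertex 3.002 -1.245 2.55
vertex 4.836 -1.212 1.353
vertex 2.345 -1.012 1.549
endloop
endfacet
facet normal -0.539 0.191 -0.820
outer loop
vertex 4.179 -0.979 0.352
vertex 4.058 -2.275 0.13
vertex 2.345 -1.012 1.549
endloop
endfacet
facet normal 0.092 0.981 0.168
outer loop
vertex 2.345 -1.012 1.549
vertex 4.836 -1.212 1.353
vertex 4.179 -0.979 0.352
endloop
endfacet
facet normal 0.838 0.015 -0.546
outer loop
vertex 4.179 -0.979 0.352
vertex 4.715 -2.508 1.131
vertex 4.058 -2.275 0.13
endloop
endfacet
facet normal 0.838 0.015 -0.546
outer loop
vertex 4.836 -1.212 1.353
vertex 4.715 -2.508 1.131
vertex 4.179 -0.979 0.352
endloop
endfacet
facet normal -0.655 -0.125 0.745
outer loop
vertex 3.055 0.821 -2.938
vertex 3.017 -0.23 -3.148
vertex 3.737 0.152 -2.451
endloop
endfacet
facet normal -0.216 0.421 0.881
outer loop
vertex 3.055 0.821 -2.938
vertex 3.737 0.152 -2.451
vertex 4.084 1.098 -2.818
endloop
endfacet
facet normal -0.281 0.893 0.352
outer loop
vertex 3.055 0.821 -2.938
vertex 4.084 1.098 -2.818
vertex 3.578 1.302 -3.741
endloop
endfacet
facet normal -0.761 0.639 -0.112
outer loop
vertex 3.055 0.821 -2.938
vertex 3.578 1.302 -3.741
vertex 2.918 0.481 -3.945
endloop
endfacet
facet normal -0.991 0.010 0.132
outer loop
vertex 3.055 0.821 -2.938
vertex 2.918 0.481 -3.945
vertex 3.017 -0.23 -3.148
endloop
endfacet
facet normal 0.454 0.173 0.874
outer loop
vertex 4.084 1.098 -2.818
vertex 3.737 0.152 -2.451
vertex 4.682 0.219 -2.955
endloop
endfacet
facet normal -0.256 -0.711 0.654
outer loop
vertex 3.737 0.152 -2.451
vertex 3.017 -0.23 -3.148
vertex 4.022 -0.602 -3.159
endloop
endfacet
facet normal -0.801 -0.492 -0.340
outer loop
vertex 3.017 -0.23 -3.148
vertex 2.918 0.481 -3.945
vertex 3.516 -0.398 -4.082
endloop
endfacet
facet normal -0.429 0.527 -0.734
outer loop
vertex 2.918 0.481 -3.945
vertex 3.578 1.302 -3.741
vertex 3.863 0.548 -4.449
endloop
endfacet
facet normal 0.347 0.938 0.017
outer loop
vertex 3.578 1.302 -3.741
vertex 4.084 1.098 -2.818
vertex 4.583 0.93 -3.752
endloop
endfacet
facet normal 0.761 -0.639 0.112
outer loop
vertex 4.545 -0.121 -3.962
vertex 4.682 0.219 -2.955
vertex 4.022 -0.602 -3.159
endloop
endfacet
facet normal 0.281 -0.893 -0.352
outer loop
vertex 4.545 -0.121 -3.962
vertex 4.022 -0.602 -3.159
vertex 3.516 -0.398 -4.082
endloop
endfacet
facet normal 0.216 -0.421 -0.881
outer loop
vertex 4.545 -0.121 -3.962
vertex 3.516 -0.398 -4.082
vertex 3.863 0.548 -4.449
endloop
endfacet
facet normal 0.655 0.125 -0.745
outer loop
vertex 4.545 -0.121 -3.962
vertex 3.863 0.548 -4.449
vertex 4.583 0.93 -3.752
endloop
endfacet
facet normal 0.991 -0.010 -0.132
outer loop
vertex 4.545 -0.121 -3.962
vertex 4.583 0.93 -3.752
vertex 4.682 0.219 -2.955
endloop
endfacet
facet normal 0.429 -0.527 0.734
outer loop
vertex 4.022 -0.602 -3.159
vertex 4.682 0.219 -2.955
vertex 3.737 0.152 -2.451
endloop
endfacet
facet normal -0.347 -0.938 -0.017
outer loop
vertex 3.516 -0.398 -4.082
vertex 4.022 -0.602 -3.159
vertex 3.017 -0.23 -3.148
endloop
endfacet
facet normal -0.454 -0.173 -0.874
outer loop
vertex 3.863 0.548 -4.449
vertex 3.516 -0.398 -4.082
vertex 2.918 0.481 -3.945
endloop
endfacet
facet normal 0.256 0.711 -0.654
outer loop
vertex 4.583 0.93 -3.752
vertex 3.863 0.548 -4.449
vertex 3.578 1.302 -3.741
endloop
endfacet
facet normal 0.801 0.492 0.340
outer loop
vertex 4.682 0.219 -2.955
vertex 4.583 0.93 -3.752
vertex 4.084 1.098 -2.818
endloop
endfacet

endsolid


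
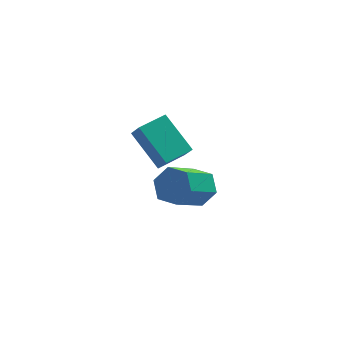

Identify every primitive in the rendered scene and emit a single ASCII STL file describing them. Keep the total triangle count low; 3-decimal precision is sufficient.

solid 
facet normal -0.880 -0.472 -0.047
outer loop
vertex 0.091 -0.76 1.818
vertex -0.727 0.646 3.016
vertex -0.137 -0.262 1.078
endloop
endfacet
facet normal 0.405 -0.696 -0.593
outer loop
vertex 1.087 0.394 1.144
vertex 0.091 -0.76 1.818
vertex -0.137 -0.262 1.078
endloop
endfacet
facet normal -0.881 -0.471 -0.047
outer loop
vertex -0.137 -0.262 1.078
vertex -0.727 0.646 3.016
vertex -0.954 1.144 2.277
endloop
endfacet
facet normal -0.247 0.542 -0.803
outer loop
vertex -0.954 1.144 2.277
vertex 1.087 0.394 1.144
vertex -0.137 -0.262 1.078
endloop
endfacet
facet normal 0.247 -0.541 0.804
outer loop
vertex 0.091 -0.76 1.818
vertex 0.497 1.302 3.082
vertex -0.727 0.646 3.016
endloop
endfacet
facet normal 0.405 -0.696 -0.593
outer loop
vertex 1.314 -0.104 1.883
vertex 0.091 -0.76 1.818
vertex 1.087 0.394 1.144
endloop
endfacet
facet normal 0.248 -0.541 0.804
outer loop
vertex 1.314 -0.104 1.883
vertex 0.497 1.302 3.082
vertex 0.091 -0.76 1.818
endloop
endfacet
facet normal -0.405 0.696 0.593
outer loop
vertex -0.727 0.646 3.016
vertex 0.497 1.302 3.082
vertex -0.954 1.144 2.277
endloop
endfacet
facet normal -0.247 0.541 -0.804
outer loop
vertex 0.269 1.8 2.342
vertex 1.087 0.394 1.144
vertex -0.954 1.144 2.277
endloop
endfacet
facet normal -0.405 0.696 0.593
outer loop
vertex -0.954 1.144 2.277
vertex 0.497 1.302 3.082
vertex 0.269 1.8 2.342
endloop
endfacet
facet normal 0.880 0.472 0.047
outer loop
vertex 0.269 1.8 2.342
vertex 1.314 -0.104 1.883
vertex 1.087 0.394 1.144
endloop
endfacet
facet normal 0.880 0.472 0.046
outer loop
vertex 0.497 1.302 3.082
vertex 1.314 -0.104 1.883
vertex 0.269 1.8 2.342
endloop
endfacet
facet normal 0.631 0.486 -0.605
outer loop
vertex 2.797 2.634 -2.419
vertex 2.162 2.567 -3.135
vertex 2.143 3.325 -2.546
endloop
endfacet
facet normal 0.372 0.496 0.785
outer loop
vertex 2.797 2.634 -2.419
vertex 2.143 3.325 -2.546
vertex 1.454 1.6 -1.129
endloop
endfacet
facet normal 0.372 0.496 0.785
outer loop
vertex 1.454 1.6 -1.129
vertex 2.143 3.325 -2.546
vertex 0.8 2.291 -1.256
endloop
endfacet
facet normal -0.631 -0.486 0.606
outer loop
vertex 1.454 1.6 -1.129
vertex 0.8 2.291 -1.256
vertex 0.818 1.533 -1.845
endloop
endfacet
facet normal 0.630 0.486 -0.605
outer loop
vertex 2.143 3.325 -2.546
vertex 2.162 2.567 -3.135
vertex 1.507 3.258 -3.262
endloop
endfacet
facet normal -0.404 0.871 0.278
outer loop
vertex 2.143 3.325 -2.546
vertex 1.507 3.258 -3.262
vertex 0.8 2.291 -1.256
endloop
endfacet
facet normal -0.405 0.871 0.277
outer loop
vertex 0.8 2.291 -1.256
vertex 1.507 3.258 -3.262
vertex 0.164 2.224 -1.973
endloop
endfacet
facet normal -0.631 -0.485 0.605
outer loop
vertex 0.8 2.291 -1.256
vertex 0.164 2.224 -1.973
vertex 0.818 1.533 -1.845
endloop
endfacet
facet normal 0.630 0.486 -0.605
outer loop
vertex 1.507 3.258 -3.262
vertex 2.162 2.567 -3.135
vertex 1.526 2.5 -3.851
endloop
endfacet
facet normal -0.776 0.375 -0.508
outer loop
vertex 1.507 3.258 -3.262
vertex 1.526 2.5 -3.851
vertex 0.164 2.224 -1.973
endloop
endfacet
facet normal -0.776 0.374 -0.508
outer loop
vertex 0.164 2.224 -1.973
vertex 1.526 2.5 -3.851
vertex 0.183 1.466 -2.561
endloop
endfacet
facet normal -0.631 -0.485 0.605
outer loop
vertex 0.164 2.224 -1.973
vertex 0.183 1.466 -2.561
vertex 0.818 1.533 -1.845
endloop
endfacet
facet normal 0.631 0.486 -0.606
outer loop
vertex 1.526 2.5 -3.851
vertex 2.162 2.567 -3.135
vertex 2.18 1.809 -3.724
endloop
endfacet
facet normal -0.372 -0.496 -0.785
outer loop
vertex 1.526 2.5 -3.851
vertex 2.18 1.809 -3.724
vertex 0.183 1.466 -2.561
endloop
endfacet
facet normal -0.372 -0.496 -0.785
outer loop
vertex 0.183 1.466 -2.561
vertex 2.18 1.809 -3.724
vertex 0.837 0.775 -2.434
endloop
endfacet
facet normal -0.631 -0.486 0.605
outer loop
vertex 0.183 1.466 -2.561
vertex 0.837 0.775 -2.434
vertex 0.818 1.533 -1.845
endloop
endfacet
facet normal 0.631 0.485 -0.605
outer loop
vertex 2.18 1.809 -3.724
vertex 2.162 2.567 -3.135
vertex 2.816 1.876 -3.007
endloop
endfacet
facet normal 0.405 -0.871 -0.277
outer loop
vertex 2.18 1.809 -3.724
vertex 2.816 1.876 -3.007
vertex 0.837 0.775 -2.434
endloop
endfacet
facet normal 0.404 -0.871 -0.278
outer loop
vertex 0.837 0.775 -2.434
vertex 2.816 1.876 -3.007
vertex 1.473 0.842 -1.718
endloop
endfacet
facet normal -0.630 -0.486 0.605
outer loop
vertex 0.837 0.775 -2.434
vertex 1.473 0.842 -1.718
vertex 0.818 1.533 -1.845
endloop
endfacet
facet normal 0.631 0.485 -0.605
outer loop
vertex 2.816 1.876 -3.007
vertex 2.162 2.567 -3.135
vertex 2.797 2.634 -2.419
endloop
endfacet
facet normal 0.776 -0.375 0.508
outer loop
vertex 2.816 1.876 -3.007
vertex 2.797 2.634 -2.419
vertex 1.473 0.842 -1.718
endloop
endfacet
facet normal 0.776 -0.375 0.507
outer loop
vertex 1.473 0.842 -1.718
vertex 2.797 2.634 -2.419
vertex 1.454 1.6 -1.129
endloop
endfacet
facet normal -0.630 -0.486 0.605
outer loop
vertex 1.473 0.842 -1.718
vertex 1.454 1.6 -1.129
vertex 0.818 1.533 -1.845
endloop
endfacet

endsolid


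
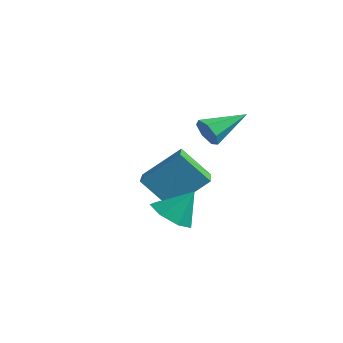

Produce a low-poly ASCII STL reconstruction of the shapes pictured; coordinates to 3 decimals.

solid 
facet normal -0.172 -0.912 -0.373
outer loop
vertex 2.055 -1.529 3.096
vertex 1.551 -1.634 3.585
vertex 1.486 -1.356 2.935
endloop
endfacet
facet normal 0.380 0.581 -0.720
outer loop
vertex 2.055 -1.529 3.096
vertex 1.486 -1.356 2.935
vertex 1.869 0.054 4.275
endloop
endfacet
facet normal -0.173 -0.912 -0.373
outer loop
vertex 1.486 -1.356 2.935
vertex 1.551 -1.634 3.585
vertex 0.966 -1.392 3.264
endloop
endfacet
facet normal -0.424 0.682 -0.596
outer loop
vertex 1.486 -1.356 2.935
vertex 0.966 -1.392 3.264
vertex 1.869 0.054 4.275
endloop
endfacet
facet normal -0.173 -0.912 -0.372
outer loop
vertex 0.966 -1.392 3.264
vertex 1.551 -1.634 3.585
vertex 0.886 -1.61 3.835
endloop
endfacet
facet normal -0.867 0.494 0.067
outer loop
vertex 0.966 -1.392 3.264
vertex 0.886 -1.61 3.835
vertex 1.869 0.054 4.275
endloop
endfacet
facet normal -0.173 -0.912 -0.372
outer loop
vertex 0.886 -1.61 3.835
vertex 1.551 -1.634 3.585
vertex 1.307 -1.846 4.218
endloop
endfacet
facet normal -0.614 0.159 0.773
outer loop
vertex 0.886 -1.61 3.835
vertex 1.307 -1.846 4.218
vertex 1.869 0.054 4.275
endloop
endfacet
facet normal -0.172 -0.912 -0.372
outer loop
vertex 1.307 -1.846 4.218
vertex 1.551 -1.634 3.585
vertex 1.912 -1.922 4.125
endloop
endfacet
facet normal 0.143 -0.072 0.987
outer loop
vertex 1.307 -1.846 4.218
vertex 1.912 -1.922 4.125
vertex 1.869 0.054 4.275
endloop
endfacet
facet normal -0.172 -0.912 -0.372
outer loop
vertex 1.912 -1.922 4.125
vertex 1.551 -1.634 3.585
vertex 2.244 -1.781 3.626
endloop
endfacet
facet normal 0.835 -0.024 0.549
outer loop
vertex 1.912 -1.922 4.125
vertex 2.244 -1.781 3.626
vertex 1.869 0.054 4.275
endloop
endfacet
facet normal -0.171 -0.912 -0.373
outer loop
vertex 2.244 -1.781 3.626
vertex 1.551 -1.634 3.585
vertex 2.055 -1.529 3.096
endloop
endfacet
facet normal 0.941 0.266 -0.209
outer loop
vertex 2.244 -1.781 3.626
vertex 2.055 -1.529 3.096
vertex 1.869 0.054 4.275
endloop
endfacet
facet normal -0.540 -0.411 0.734
outer loop
vertex -0.822 -1.004 1.687
vertex -2.401 0.351 1.283
vertex -1.631 -2.35 0.339
endloop
endfacet
facet normal 0.745 -0.639 0.191
outer loop
vertex -0.659 -1.611 -0.983
vertex -0.822 -1.004 1.687
vertex -1.631 -2.35 0.339
endloop
endfacet
facet normal -0.540 -0.411 0.735
outer loop
vertex -1.631 -2.35 0.339
vertex -2.401 0.351 1.283
vertex -3.211 -0.995 -0.065
endloop
endfacet
facet normal -0.391 -0.650 -0.651
outer loop
vertex -3.211 -0.995 -0.065
vertex -0.659 -1.611 -0.983
vertex -1.631 -2.35 0.339
endloop
endfacet
facet normal 0.391 0.650 0.651
outer loop
vertex -0.822 -1.004 1.687
vertex -1.429 1.09 -0.039
vertex -2.401 0.351 1.283
endloop
endfacet
facet normal 0.745 -0.639 0.191
outer loop
vertex 0.151 -0.265 0.365
vertex -0.822 -1.004 1.687
vertex -0.659 -1.611 -0.983
endloop
endfacet
facet normal 0.391 0.650 0.651
outer loop
vertex 0.151 -0.265 0.365
vertex -1.429 1.09 -0.039
vertex -0.822 -1.004 1.687
endloop
endfacet
facet normal -0.745 0.639 -0.191
outer loop
vertex -2.401 0.351 1.283
vertex -1.429 1.09 -0.039
vertex -3.211 -0.995 -0.065
endloop
endfacet
facet normal -0.391 -0.650 -0.651
outer loop
vertex -2.238 -0.256 -1.387
vertex -0.659 -1.611 -0.983
vertex -3.211 -0.995 -0.065
endloop
endfacet
facet normal -0.745 0.639 -0.191
outer loop
vertex -3.211 -0.995 -0.065
vertex -1.429 1.09 -0.039
vertex -2.238 -0.256 -1.387
endloop
endfacet
facet normal 0.540 0.411 -0.735
outer loop
vertex -2.238 -0.256 -1.387
vertex 0.151 -0.265 0.365
vertex -0.659 -1.611 -0.983
endloop
endfacet
facet normal 0.540 0.411 -0.734
outer loop
vertex -1.429 1.09 -0.039
vertex 0.151 -0.265 0.365
vertex -2.238 -0.256 -1.387
endloop
endfacet
facet normal -0.343 -0.485 -0.804
outer loop
vertex 3.187 -4.344 -0.008
vertex 2.311 -3.982 0.147
vertex 3.026 -3.615 -0.379
endloop
endfacet
facet normal 0.965 0.251 0.074
outer loop
vertex 3.187 -4.344 -0.008
vertex 3.026 -3.615 -0.379
vertex 2.809 -3.278 1.313
endloop
endfacet
facet normal -0.343 -0.485 -0.804
outer loop
vertex 3.026 -3.615 -0.379
vertex 2.311 -3.982 0.147
vertex 2.327 -3.163 -0.354
endloop
endfacet
facet normal 0.538 0.837 -0.098
outer loop
vertex 3.026 -3.615 -0.379
vertex 2.327 -3.163 -0.354
vertex 2.809 -3.278 1.313
endloop
endfacet
facet normal -0.343 -0.485 -0.804
outer loop
vertex 2.327 -3.163 -0.354
vertex 2.311 -3.982 0.147
vertex 1.616 -3.327 0.048
endloop
endfacet
facet normal -0.161 0.980 0.114
outer loop
vertex 2.327 -3.163 -0.354
vertex 1.616 -3.327 0.048
vertex 2.809 -3.278 1.313
endloop
endfacet
facet normal -0.343 -0.486 -0.804
outer loop
vertex 1.616 -3.327 0.048
vertex 2.311 -3.982 0.147
vertex 1.429 -3.984 0.525
endloop
endfacet
facet normal -0.607 0.573 0.551
outer loop
vertex 1.616 -3.327 0.048
vertex 1.429 -3.984 0.525
vertex 2.809 -3.278 1.313
endloop
endfacet
facet normal -0.344 -0.484 -0.805
outer loop
vertex 1.429 -3.984 0.525
vertex 2.311 -3.982 0.147
vertex 1.906 -4.64 0.716
endloop
endfacet
facet normal -0.463 -0.080 0.883
outer loop
vertex 1.429 -3.984 0.525
vertex 1.906 -4.64 0.716
vertex 2.809 -3.278 1.313
endloop
endfacet
facet normal -0.343 -0.485 -0.805
outer loop
vertex 1.906 -4.64 0.716
vertex 2.311 -3.982 0.147
vertex 2.688 -4.8 0.479
endloop
endfacet
facet normal 0.162 -0.484 0.860
outer loop
vertex 1.906 -4.64 0.716
vertex 2.688 -4.8 0.479
vertex 2.809 -3.278 1.313
endloop
endfacet
facet normal -0.343 -0.485 -0.805
outer loop
vertex 2.688 -4.8 0.479
vertex 2.311 -3.982 0.147
vertex 3.187 -4.344 -0.008
endloop
endfacet
facet normal 0.797 -0.338 0.501
outer loop
vertex 2.688 -4.8 0.479
vertex 3.187 -4.344 -0.008
vertex 2.809 -3.278 1.313
endloop
endfacet

endsolid


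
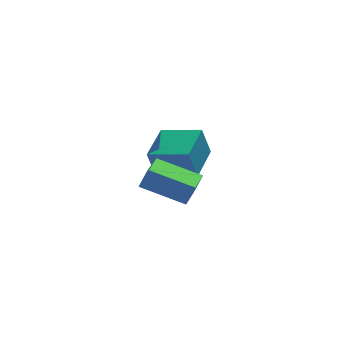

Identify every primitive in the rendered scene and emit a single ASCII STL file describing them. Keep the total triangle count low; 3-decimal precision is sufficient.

solid 
facet normal -0.772 0.544 0.328
outer loop
vertex -2.331 -4.094 2.645
vertex -1.572 -2.802 2.29
vertex -2.688 -4.109 1.83
endloop
endfacet
facet normal -0.493 -0.839 0.231
outer loop
vertex -1.228 -5.138 1.21
vertex -2.331 -4.094 2.645
vertex -2.688 -4.109 1.83
endloop
endfacet
facet normal -0.772 0.544 0.327
outer loop
vertex -2.688 -4.109 1.83
vertex -1.572 -2.802 2.29
vertex -1.928 -2.817 1.474
endloop
endfacet
facet normal -0.401 -0.017 -0.916
outer loop
vertex -1.928 -2.817 1.474
vertex -1.228 -5.138 1.21
vertex -2.688 -4.109 1.83
endloop
endfacet
facet normal 0.401 0.016 0.916
outer loop
vertex -2.331 -4.094 2.645
vertex -0.112 -3.831 1.67
vertex -1.572 -2.802 2.29
endloop
endfacet
facet normal -0.494 -0.839 0.231
outer loop
vertex -0.872 -5.123 2.026
vertex -2.331 -4.094 2.645
vertex -1.228 -5.138 1.21
endloop
endfacet
facet normal 0.401 0.017 0.916
outer loop
vertex -0.872 -5.123 2.026
vertex -0.112 -3.831 1.67
vertex -2.331 -4.094 2.645
endloop
endfacet
facet normal 0.493 0.839 -0.231
outer loop
vertex -1.572 -2.802 2.29
vertex -0.112 -3.831 1.67
vertex -1.928 -2.817 1.474
endloop
endfacet
facet normal -0.400 -0.017 -0.916
outer loop
vertex -0.469 -3.846 0.855
vertex -1.228 -5.138 1.21
vertex -1.928 -2.817 1.474
endloop
endfacet
facet normal 0.493 0.839 -0.231
outer loop
vertex -1.928 -2.817 1.474
vertex -0.112 -3.831 1.67
vertex -0.469 -3.846 0.855
endloop
endfacet
facet normal 0.773 -0.544 -0.327
outer loop
vertex -0.469 -3.846 0.855
vertex -0.872 -5.123 2.026
vertex -1.228 -5.138 1.21
endloop
endfacet
facet normal 0.772 -0.544 -0.328
outer loop
vertex -0.112 -3.831 1.67
vertex -0.872 -5.123 2.026
vertex -0.469 -3.846 0.855
endloop
endfacet
facet normal -0.764 0.608 -0.216
outer loop
vertex -1.113 -0.23 0.771
vertex -0.054 1.208 1.07
vertex -0.735 -0.23 -0.566
endloop
endfacet
facet normal -0.585 -0.794 -0.165
outer loop
vertex 0.594 -1.288 -0.19
vertex -1.113 -0.23 0.771
vertex -0.735 -0.23 -0.566
endloop
endfacet
facet normal -0.764 0.608 -0.216
outer loop
vertex -0.735 -0.23 -0.566
vertex -0.054 1.208 1.07
vertex 0.324 1.207 -0.267
endloop
endfacet
facet normal 0.272 -0.000 -0.962
outer loop
vertex 0.324 1.207 -0.267
vertex 0.594 -1.288 -0.19
vertex -0.735 -0.23 -0.566
endloop
endfacet
facet normal -0.272 0.000 0.962
outer loop
vertex -1.113 -0.23 0.771
vertex 1.275 0.15 1.446
vertex -0.054 1.208 1.07
endloop
endfacet
facet normal -0.585 -0.794 -0.165
outer loop
vertex 0.216 -1.287 1.147
vertex -1.113 -0.23 0.771
vertex 0.594 -1.288 -0.19
endloop
endfacet
facet normal -0.272 0.000 0.962
outer loop
vertex 0.216 -1.287 1.147
vertex 1.275 0.15 1.446
vertex -1.113 -0.23 0.771
endloop
endfacet
facet normal 0.585 0.794 0.165
outer loop
vertex -0.054 1.208 1.07
vertex 1.275 0.15 1.446
vertex 0.324 1.207 -0.267
endloop
endfacet
facet normal 0.272 -0.000 -0.962
outer loop
vertex 1.653 0.15 0.109
vertex 0.594 -1.288 -0.19
vertex 0.324 1.207 -0.267
endloop
endfacet
facet normal 0.585 0.794 0.165
outer loop
vertex 0.324 1.207 -0.267
vertex 1.275 0.15 1.446
vertex 1.653 0.15 0.109
endloop
endfacet
facet normal 0.764 -0.608 0.216
outer loop
vertex 1.653 0.15 0.109
vertex 0.216 -1.287 1.147
vertex 0.594 -1.288 -0.19
endloop
endfacet
facet normal 0.764 -0.608 0.216
outer loop
vertex 1.275 0.15 1.446
vertex 0.216 -1.287 1.147
vertex 1.653 0.15 0.109
endloop
endfacet

endsolid


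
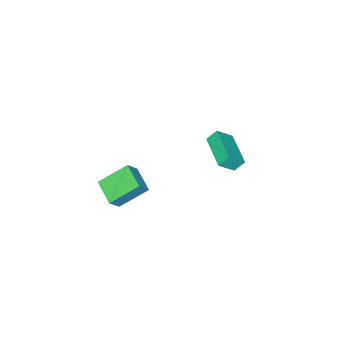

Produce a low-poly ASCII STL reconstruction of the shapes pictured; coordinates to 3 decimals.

solid 
facet normal -0.675 0.476 0.564
outer loop
vertex 2.501 -3.797 -0.057
vertex 3.104 -2.444 -0.478
vertex 1.813 -3.758 -0.914
endloop
endfacet
facet normal -0.391 -0.879 0.274
outer loop
vertex 3.116 -4.676 -2.002
vertex 2.501 -3.797 -0.057
vertex 1.813 -3.758 -0.914
endloop
endfacet
facet normal -0.675 0.476 0.564
outer loop
vertex 1.813 -3.758 -0.914
vertex 3.104 -2.444 -0.478
vertex 2.416 -2.404 -1.335
endloop
endfacet
facet normal -0.625 0.036 -0.779
outer loop
vertex 2.416 -2.404 -1.335
vertex 3.116 -4.676 -2.002
vertex 1.813 -3.758 -0.914
endloop
endfacet
facet normal 0.625 -0.036 0.779
outer loop
vertex 2.501 -3.797 -0.057
vertex 4.407 -3.362 -1.566
vertex 3.104 -2.444 -0.478
endloop
endfacet
facet normal -0.392 -0.879 0.273
outer loop
vertex 3.804 -4.716 -1.145
vertex 2.501 -3.797 -0.057
vertex 3.116 -4.676 -2.002
endloop
endfacet
facet normal 0.625 -0.036 0.779
outer loop
vertex 3.804 -4.716 -1.145
vertex 4.407 -3.362 -1.566
vertex 2.501 -3.797 -0.057
endloop
endfacet
facet normal 0.391 0.879 -0.273
outer loop
vertex 3.104 -2.444 -0.478
vertex 4.407 -3.362 -1.566
vertex 2.416 -2.404 -1.335
endloop
endfacet
facet normal -0.625 0.036 -0.779
outer loop
vertex 3.719 -3.323 -2.423
vertex 3.116 -4.676 -2.002
vertex 2.416 -2.404 -1.335
endloop
endfacet
facet normal 0.391 0.879 -0.274
outer loop
vertex 2.416 -2.404 -1.335
vertex 4.407 -3.362 -1.566
vertex 3.719 -3.323 -2.423
endloop
endfacet
facet normal 0.675 -0.476 -0.564
outer loop
vertex 3.719 -3.323 -2.423
vertex 3.804 -4.716 -1.145
vertex 3.116 -4.676 -2.002
endloop
endfacet
facet normal 0.675 -0.476 -0.564
outer loop
vertex 4.407 -3.362 -1.566
vertex 3.804 -4.716 -1.145
vertex 3.719 -3.323 -2.423
endloop
endfacet
facet normal -0.535 -0.840 0.090
outer loop
vertex -3.195 -3.238 -1.868
vertex -3.643 -2.884 -1.225
vertex -4.013 -2.804 -2.677
endloop
endfacet
facet normal 0.521 -0.412 -0.748
outer loop
vertex -2.837 -0.956 -2.875
vertex -3.195 -3.238 -1.868
vertex -4.013 -2.804 -2.677
endloop
endfacet
facet normal -0.535 -0.840 0.090
outer loop
vertex -4.013 -2.804 -2.677
vertex -3.643 -2.884 -1.225
vertex -4.461 -2.45 -2.034
endloop
endfacet
facet normal -0.665 0.353 -0.658
outer loop
vertex -4.461 -2.45 -2.034
vertex -2.837 -0.956 -2.875
vertex -4.013 -2.804 -2.677
endloop
endfacet
facet normal 0.665 -0.353 0.658
outer loop
vertex -3.195 -3.238 -1.868
vertex -2.467 -1.036 -1.423
vertex -3.643 -2.884 -1.225
endloop
endfacet
facet normal 0.521 -0.412 -0.748
outer loop
vertex -2.019 -1.39 -2.066
vertex -3.195 -3.238 -1.868
vertex -2.837 -0.956 -2.875
endloop
endfacet
facet normal 0.665 -0.353 0.658
outer loop
vertex -2.019 -1.39 -2.066
vertex -2.467 -1.036 -1.423
vertex -3.195 -3.238 -1.868
endloop
endfacet
facet normal -0.521 0.412 0.748
outer loop
vertex -3.643 -2.884 -1.225
vertex -2.467 -1.036 -1.423
vertex -4.461 -2.45 -2.034
endloop
endfacet
facet normal -0.665 0.353 -0.658
outer loop
vertex -3.285 -0.602 -2.232
vertex -2.837 -0.956 -2.875
vertex -4.461 -2.45 -2.034
endloop
endfacet
facet normal -0.521 0.412 0.748
outer loop
vertex -4.461 -2.45 -2.034
vertex -2.467 -1.036 -1.423
vertex -3.285 -0.602 -2.232
endloop
endfacet
facet normal 0.535 0.840 -0.090
outer loop
vertex -3.285 -0.602 -2.232
vertex -2.019 -1.39 -2.066
vertex -2.837 -0.956 -2.875
endloop
endfacet
facet normal 0.535 0.840 -0.090
outer loop
vertex -2.467 -1.036 -1.423
vertex -2.019 -1.39 -2.066
vertex -3.285 -0.602 -2.232
endloop
endfacet

endsolid


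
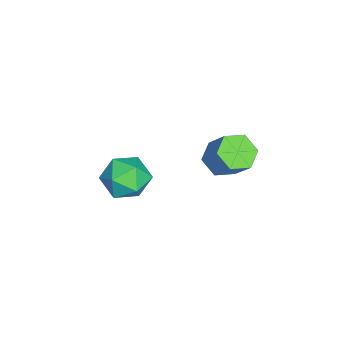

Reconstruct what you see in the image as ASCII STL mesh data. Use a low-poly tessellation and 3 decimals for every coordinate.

solid 
facet normal -0.999 0.001 -0.036
outer loop
vertex -1.362 -3.568 -1.917
vertex -1.383 -4.646 -1.37
vertex -1.405 -3.632 -0.711
endloop
endfacet
facet normal -0.745 0.667 0.009
outer loop
vertex -1.362 -3.568 -1.917
vertex -1.405 -3.632 -0.711
vertex -0.686 -2.822 -1.247
endloop
endfacet
facet normal -0.313 0.776 -0.548
outer loop
vertex -1.362 -3.568 -1.917
vertex -0.686 -2.822 -1.247
vertex -0.22 -3.334 -2.238
endloop
endfacet
facet normal -0.300 0.177 -0.937
outer loop
vertex -1.362 -3.568 -1.917
vertex -0.22 -3.334 -2.238
vertex -0.65 -4.462 -2.314
endloop
endfacet
facet normal -0.724 -0.301 -0.621
outer loop
vertex -1.362 -3.568 -1.917
vertex -0.65 -4.462 -2.314
vertex -1.383 -4.646 -1.37
endloop
endfacet
facet normal -0.354 0.714 0.604
outer loop
vertex -0.686 -2.822 -1.247
vertex -1.405 -3.632 -0.711
vertex -0.29 -3.438 -0.286
endloop
endfacet
facet normal -0.765 -0.362 0.532
outer loop
vertex -1.405 -3.632 -0.711
vertex -1.383 -4.646 -1.37
vertex -0.72 -4.566 -0.362
endloop
endfacet
facet normal -0.320 -0.852 -0.414
outer loop
vertex -1.383 -4.646 -1.37
vertex -0.65 -4.462 -2.314
vertex -0.254 -5.078 -1.353
endloop
endfacet
facet normal 0.367 -0.077 -0.927
outer loop
vertex -0.65 -4.462 -2.314
vertex -0.22 -3.334 -2.238
vertex 0.465 -4.268 -1.889
endloop
endfacet
facet normal 0.345 0.890 -0.298
outer loop
vertex -0.22 -3.334 -2.238
vertex -0.686 -2.822 -1.247
vertex 0.443 -3.254 -1.23
endloop
endfacet
facet normal 0.300 -0.177 0.937
outer loop
vertex 0.422 -4.332 -0.683
vertex -0.29 -3.438 -0.286
vertex -0.72 -4.566 -0.362
endloop
endfacet
facet normal 0.313 -0.776 0.548
outer loop
vertex 0.422 -4.332 -0.683
vertex -0.72 -4.566 -0.362
vertex -0.254 -5.078 -1.353
endloop
endfacet
facet normal 0.745 -0.667 -0.009
outer loop
vertex 0.422 -4.332 -0.683
vertex -0.254 -5.078 -1.353
vertex 0.465 -4.268 -1.889
endloop
endfacet
facet normal 0.999 -0.001 0.036
outer loop
vertex 0.422 -4.332 -0.683
vertex 0.465 -4.268 -1.889
vertex 0.443 -3.254 -1.23
endloop
endfacet
facet normal 0.724 0.301 0.621
outer loop
vertex 0.422 -4.332 -0.683
vertex 0.443 -3.254 -1.23
vertex -0.29 -3.438 -0.286
endloop
endfacet
facet normal -0.367 0.077 0.927
outer loop
vertex -0.72 -4.566 -0.362
vertex -0.29 -3.438 -0.286
vertex -1.405 -3.632 -0.711
endloop
endfacet
facet normal -0.345 -0.890 0.298
outer loop
vertex -0.254 -5.078 -1.353
vertex -0.72 -4.566 -0.362
vertex -1.383 -4.646 -1.37
endloop
endfacet
facet normal 0.354 -0.714 -0.604
outer loop
vertex 0.465 -4.268 -1.889
vertex -0.254 -5.078 -1.353
vertex -0.65 -4.462 -2.314
endloop
endfacet
facet normal 0.765 0.362 -0.532
outer loop
vertex 0.443 -3.254 -1.23
vertex 0.465 -4.268 -1.889
vertex -0.22 -3.334 -2.238
endloop
endfacet
facet normal 0.320 0.852 0.414
outer loop
vertex -0.29 -3.438 -0.286
vertex 0.443 -3.254 -1.23
vertex -0.686 -2.822 -1.247
endloop
endfacet
facet normal -0.423 -0.470 -0.775
outer loop
vertex 0.891 0.984 1.342
vertex 0.53 0.362 1.916
vertex 0.06 1.125 1.71
endloop
endfacet
facet normal -0.069 0.870 -0.489
outer loop
vertex 0.891 0.984 1.342
vertex 0.06 1.125 1.71
vertex 1.571 1.74 2.591
endloop
endfacet
facet normal -0.069 0.869 -0.489
outer loop
vertex 1.571 1.74 2.591
vertex 0.06 1.125 1.71
vertex 0.74 1.881 2.958
endloop
endfacet
facet normal 0.422 0.469 0.776
outer loop
vertex 1.571 1.74 2.591
vertex 0.74 1.881 2.958
vertex 1.21 1.118 3.164
endloop
endfacet
facet normal -0.422 -0.469 -0.776
outer loop
vertex 0.06 1.125 1.71
vertex 0.53 0.362 1.916
vertex -0.302 0.503 2.283
endloop
endfacet
facet normal -0.817 0.568 0.101
outer loop
vertex 0.06 1.125 1.71
vertex -0.302 0.503 2.283
vertex 0.74 1.881 2.958
endloop
endfacet
facet normal -0.817 0.568 0.101
outer loop
vertex 0.74 1.881 2.958
vertex -0.302 0.503 2.283
vertex 0.378 1.259 3.532
endloop
endfacet
facet normal 0.422 0.470 0.775
outer loop
vertex 0.74 1.881 2.958
vertex 0.378 1.259 3.532
vertex 1.21 1.118 3.164
endloop
endfacet
facet normal -0.422 -0.470 -0.776
outer loop
vertex -0.302 0.503 2.283
vertex 0.53 0.362 1.916
vertex 0.169 -0.26 2.489
endloop
endfacet
facet normal -0.748 -0.302 0.590
outer loop
vertex -0.302 0.503 2.283
vertex 0.169 -0.26 2.489
vertex 0.378 1.259 3.532
endloop
endfacet
facet normal -0.748 -0.302 0.590
outer loop
vertex 0.378 1.259 3.532
vertex 0.169 -0.26 2.489
vertex 0.849 0.496 3.738
endloop
endfacet
facet normal 0.422 0.470 0.775
outer loop
vertex 0.378 1.259 3.532
vertex 0.849 0.496 3.738
vertex 1.21 1.118 3.164
endloop
endfacet
facet normal -0.422 -0.469 -0.776
outer loop
vertex 0.169 -0.26 2.489
vertex 0.53 0.362 1.916
vertex 1.0 -0.401 2.122
endloop
endfacet
facet normal 0.068 -0.870 0.489
outer loop
vertex 0.169 -0.26 2.489
vertex 1.0 -0.401 2.122
vertex 0.849 0.496 3.738
endloop
endfacet
facet normal 0.069 -0.869 0.489
outer loop
vertex 0.849 0.496 3.738
vertex 1.0 -0.401 2.122
vertex 1.68 0.355 3.37
endloop
endfacet
facet normal 0.423 0.470 0.775
outer loop
vertex 0.849 0.496 3.738
vertex 1.68 0.355 3.37
vertex 1.21 1.118 3.164
endloop
endfacet
facet normal -0.422 -0.470 -0.775
outer loop
vertex 1.0 -0.401 2.122
vertex 0.53 0.362 1.916
vertex 1.362 0.221 1.548
endloop
endfacet
facet normal 0.817 -0.568 -0.101
outer loop
vertex 1.0 -0.401 2.122
vertex 1.362 0.221 1.548
vertex 1.68 0.355 3.37
endloop
endfacet
facet normal 0.817 -0.568 -0.101
outer loop
vertex 1.68 0.355 3.37
vertex 1.362 0.221 1.548
vertex 2.042 0.977 2.797
endloop
endfacet
facet normal 0.422 0.469 0.776
outer loop
vertex 1.68 0.355 3.37
vertex 2.042 0.977 2.797
vertex 1.21 1.118 3.164
endloop
endfacet
facet normal -0.422 -0.470 -0.775
outer loop
vertex 1.362 0.221 1.548
vertex 0.53 0.362 1.916
vertex 0.891 0.984 1.342
endloop
endfacet
facet normal 0.748 0.302 -0.590
outer loop
vertex 1.362 0.221 1.548
vertex 0.891 0.984 1.342
vertex 2.042 0.977 2.797
endloop
endfacet
facet normal 0.748 0.302 -0.590
outer loop
vertex 2.042 0.977 2.797
vertex 0.891 0.984 1.342
vertex 1.571 1.74 2.591
endloop
endfacet
facet normal 0.422 0.470 0.776
outer loop
vertex 2.042 0.977 2.797
vertex 1.571 1.74 2.591
vertex 1.21 1.118 3.164
endloop
endfacet

endsolid
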